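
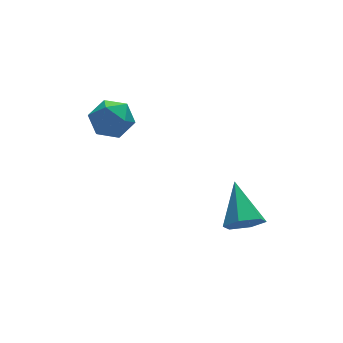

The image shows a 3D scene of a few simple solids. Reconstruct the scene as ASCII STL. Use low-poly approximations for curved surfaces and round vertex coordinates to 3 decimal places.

solid 
facet normal -0.184 -0.817 -0.547
outer loop
vertex -0.022 -3.301 -2.115
vertex -0.462 -3.634 -1.469
vertex -0.857 -3.156 -2.05
endloop
endfacet
facet normal 0.093 0.802 -0.589
outer loop
vertex -0.022 -3.301 -2.115
vertex -0.857 -3.156 -2.05
vertex -0.098 -2.026 -0.391
endloop
endfacet
facet normal -0.185 -0.817 -0.546
outer loop
vertex -0.857 -3.156 -2.05
vertex -0.462 -3.634 -1.469
vertex -1.297 -3.489 -1.403
endloop
endfacet
facet normal -0.718 0.683 -0.137
outer loop
vertex -0.857 -3.156 -2.05
vertex -1.297 -3.489 -1.403
vertex -0.098 -2.026 -0.391
endloop
endfacet
facet normal -0.185 -0.816 -0.547
outer loop
vertex -1.297 -3.489 -1.403
vertex -0.462 -3.634 -1.469
vertex -0.902 -3.968 -0.822
endloop
endfacet
facet normal -0.746 0.166 0.644
outer loop
vertex -1.297 -3.489 -1.403
vertex -0.902 -3.968 -0.822
vertex -0.098 -2.026 -0.391
endloop
endfacet
facet normal -0.185 -0.816 -0.547
outer loop
vertex -0.902 -3.968 -0.822
vertex -0.462 -3.634 -1.469
vertex -0.067 -4.113 -0.888
endloop
endfacet
facet normal 0.037 -0.231 0.972
outer loop
vertex -0.902 -3.968 -0.822
vertex -0.067 -4.113 -0.888
vertex -0.098 -2.026 -0.391
endloop
endfacet
facet normal -0.185 -0.816 -0.547
outer loop
vertex -0.067 -4.113 -0.888
vertex -0.462 -3.634 -1.469
vertex 0.373 -3.779 -1.535
endloop
endfacet
facet normal 0.848 -0.111 0.519
outer loop
vertex -0.067 -4.113 -0.888
vertex 0.373 -3.779 -1.535
vertex -0.098 -2.026 -0.391
endloop
endfacet
facet normal -0.185 -0.816 -0.547
outer loop
vertex 0.373 -3.779 -1.535
vertex -0.462 -3.634 -1.469
vertex -0.022 -3.301 -2.115
endloop
endfacet
facet normal 0.876 0.406 -0.262
outer loop
vertex 0.373 -3.779 -1.535
vertex -0.022 -3.301 -2.115
vertex -0.098 -2.026 -0.391
endloop
endfacet
facet normal -0.488 0.458 0.743
outer loop
vertex -3.6 2.117 2.516
vertex -4.433 1.738 2.203
vertex -3.897 1.259 2.85
endloop
endfacet
facet normal 0.181 0.302 0.936
outer loop
vertex -3.6 2.117 2.516
vertex -3.897 1.259 2.85
vertex -2.966 1.395 2.626
endloop
endfacet
facet normal 0.624 0.620 0.476
outer loop
vertex -3.6 2.117 2.516
vertex -2.966 1.395 2.626
vertex -2.926 1.958 1.84
endloop
endfacet
facet normal 0.228 0.974 -0.002
outer loop
vertex -3.6 2.117 2.516
vertex -2.926 1.958 1.84
vertex -3.833 2.17 1.579
endloop
endfacet
facet normal -0.459 0.873 0.163
outer loop
vertex -3.6 2.117 2.516
vertex -3.833 2.17 1.579
vertex -4.433 1.738 2.203
endloop
endfacet
facet normal 0.269 -0.404 0.874
outer loop
vertex -2.966 1.395 2.626
vertex -3.897 1.259 2.85
vertex -3.407 0.57 2.381
endloop
endfacet
facet normal -0.813 -0.150 0.562
outer loop
vertex -3.897 1.259 2.85
vertex -4.433 1.738 2.203
vertex -4.314 0.782 2.12
endloop
endfacet
facet normal -0.766 0.521 -0.376
outer loop
vertex -4.433 1.738 2.203
vertex -3.833 2.17 1.579
vertex -4.274 1.345 1.334
endloop
endfacet
facet normal 0.345 0.683 -0.644
outer loop
vertex -3.833 2.17 1.579
vertex -2.926 1.958 1.84
vertex -3.343 1.481 1.11
endloop
endfacet
facet normal 0.985 0.111 0.130
outer loop
vertex -2.926 1.958 1.84
vertex -2.966 1.395 2.626
vertex -2.807 1.002 1.757
endloop
endfacet
facet normal -0.228 -0.974 0.002
outer loop
vertex -3.64 0.623 1.444
vertex -3.407 0.57 2.381
vertex -4.314 0.782 2.12
endloop
endfacet
facet normal -0.624 -0.620 -0.476
outer loop
vertex -3.64 0.623 1.444
vertex -4.314 0.782 2.12
vertex -4.274 1.345 1.334
endloop
endfacet
facet normal -0.181 -0.302 -0.936
outer loop
vertex -3.64 0.623 1.444
vertex -4.274 1.345 1.334
vertex -3.343 1.481 1.11
endloop
endfacet
facet normal 0.488 -0.458 -0.743
outer loop
vertex -3.64 0.623 1.444
vertex -3.343 1.481 1.11
vertex -2.807 1.002 1.757
endloop
endfacet
facet normal 0.459 -0.873 -0.163
outer loop
vertex -3.64 0.623 1.444
vertex -2.807 1.002 1.757
vertex -3.407 0.57 2.381
endloop
endfacet
facet normal -0.345 -0.683 0.644
outer loop
vertex -4.314 0.782 2.12
vertex -3.407 0.57 2.381
vertex -3.897 1.259 2.85
endloop
endfacet
facet normal -0.985 -0.111 -0.130
outer loop
vertex -4.274 1.345 1.334
vertex -4.314 0.782 2.12
vertex -4.433 1.738 2.203
endloop
endfacet
facet normal -0.269 0.404 -0.874
outer loop
vertex -3.343 1.481 1.11
vertex -4.274 1.345 1.334
vertex -3.833 2.17 1.579
endloop
endfacet
facet normal 0.813 0.150 -0.562
outer loop
vertex -2.807 1.002 1.757
vertex -3.343 1.481 1.11
vertex -2.926 1.958 1.84
endloop
endfacet
facet normal 0.766 -0.521 0.376
outer loop
vertex -3.407 0.57 2.381
vertex -2.807 1.002 1.757
vertex -2.966 1.395 2.626
endloop
endfacet

endsolid


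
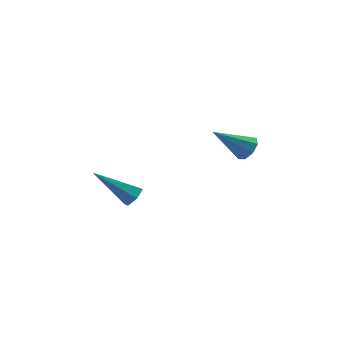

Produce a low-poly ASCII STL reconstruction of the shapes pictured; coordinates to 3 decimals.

solid 
facet normal 0.754 -0.148 -0.641
outer loop
vertex -2.189 -2.047 -0.647
vertex -2.447 -2.461 -0.855
vertex -2.521 -1.976 -1.054
endloop
endfacet
facet normal 0.018 0.987 0.158
outer loop
vertex -2.189 -2.047 -0.647
vertex -2.521 -1.976 -1.054
vertex -3.893 -2.179 0.375
endloop
endfacet
facet normal 0.754 -0.148 -0.641
outer loop
vertex -2.521 -1.976 -1.054
vertex -2.447 -2.461 -0.855
vertex -2.779 -2.39 -1.262
endloop
endfacet
facet normal -0.606 0.625 -0.493
outer loop
vertex -2.521 -1.976 -1.054
vertex -2.779 -2.39 -1.262
vertex -3.893 -2.179 0.375
endloop
endfacet
facet normal 0.754 -0.146 -0.640
outer loop
vertex -2.779 -2.39 -1.262
vertex -2.447 -2.461 -0.855
vertex -2.704 -2.875 -1.063
endloop
endfacet
facet normal -0.800 -0.330 -0.502
outer loop
vertex -2.779 -2.39 -1.262
vertex -2.704 -2.875 -1.063
vertex -3.893 -2.179 0.375
endloop
endfacet
facet normal 0.754 -0.146 -0.641
outer loop
vertex -2.704 -2.875 -1.063
vertex -2.447 -2.461 -0.855
vertex -2.372 -2.947 -0.656
endloop
endfacet
facet normal -0.370 -0.919 0.139
outer loop
vertex -2.704 -2.875 -1.063
vertex -2.372 -2.947 -0.656
vertex -3.893 -2.179 0.375
endloop
endfacet
facet normal 0.754 -0.146 -0.641
outer loop
vertex -2.372 -2.947 -0.656
vertex -2.447 -2.461 -0.855
vertex -2.115 -2.533 -0.448
endloop
endfacet
facet normal 0.255 -0.556 0.791
outer loop
vertex -2.372 -2.947 -0.656
vertex -2.115 -2.533 -0.448
vertex -3.893 -2.179 0.375
endloop
endfacet
facet normal 0.753 -0.148 -0.641
outer loop
vertex -2.115 -2.533 -0.448
vertex -2.447 -2.461 -0.855
vertex -2.189 -2.047 -0.647
endloop
endfacet
facet normal 0.449 0.396 0.801
outer loop
vertex -2.115 -2.533 -0.448
vertex -2.189 -2.047 -0.647
vertex -3.893 -2.179 0.375
endloop
endfacet
facet normal 0.792 0.036 -0.610
outer loop
vertex 2.292 -1.448 1.32
vertex 1.939 -1.58 0.854
vertex 2.12 -1.073 1.119
endloop
endfacet
facet normal 0.213 0.536 0.817
outer loop
vertex 2.292 -1.448 1.32
vertex 2.12 -1.073 1.119
vertex 0.601 -1.64 1.886
endloop
endfacet
facet normal 0.792 0.036 -0.609
outer loop
vertex 2.12 -1.073 1.119
vertex 1.939 -1.58 0.854
vertex 1.842 -0.995 0.762
endloop
endfacet
facet normal -0.175 0.925 0.338
outer loop
vertex 2.12 -1.073 1.119
vertex 1.842 -0.995 0.762
vertex 0.601 -1.64 1.886
endloop
endfacet
facet normal 0.790 0.035 -0.612
outer loop
vertex 1.842 -0.995 0.762
vertex 1.939 -1.58 0.854
vertex 1.62 -1.26 0.46
endloop
endfacet
facet normal -0.603 0.764 -0.227
outer loop
vertex 1.842 -0.995 0.762
vertex 1.62 -1.26 0.46
vertex 0.601 -1.64 1.886
endloop
endfacet
facet normal 0.791 0.036 -0.611
outer loop
vertex 1.62 -1.26 0.46
vertex 1.939 -1.58 0.854
vertex 1.585 -1.712 0.388
endloop
endfacet
facet normal -0.823 0.151 -0.548
outer loop
vertex 1.62 -1.26 0.46
vertex 1.585 -1.712 0.388
vertex 0.601 -1.64 1.886
endloop
endfacet
facet normal 0.791 0.035 -0.611
outer loop
vertex 1.585 -1.712 0.388
vertex 1.939 -1.58 0.854
vertex 1.757 -2.087 0.589
endloop
endfacet
facet normal -0.706 -0.558 -0.437
outer loop
vertex 1.585 -1.712 0.388
vertex 1.757 -2.087 0.589
vertex 0.601 -1.64 1.886
endloop
endfacet
facet normal 0.792 0.034 -0.609
outer loop
vertex 1.757 -2.087 0.589
vertex 1.939 -1.58 0.854
vertex 2.035 -2.165 0.946
endloop
endfacet
facet normal -0.319 -0.947 0.042
outer loop
vertex 1.757 -2.087 0.589
vertex 2.035 -2.165 0.946
vertex 0.601 -1.64 1.886
endloop
endfacet
facet normal 0.791 0.034 -0.611
outer loop
vertex 2.035 -2.165 0.946
vertex 1.939 -1.58 0.854
vertex 2.257 -1.901 1.248
endloop
endfacet
facet normal 0.110 -0.787 0.607
outer loop
vertex 2.035 -2.165 0.946
vertex 2.257 -1.901 1.248
vertex 0.601 -1.64 1.886
endloop
endfacet
facet normal 0.792 0.036 -0.610
outer loop
vertex 2.257 -1.901 1.248
vertex 1.939 -1.58 0.854
vertex 2.292 -1.448 1.32
endloop
endfacet
facet normal 0.330 -0.173 0.928
outer loop
vertex 2.257 -1.901 1.248
vertex 2.292 -1.448 1.32
vertex 0.601 -1.64 1.886
endloop
endfacet

endsolid


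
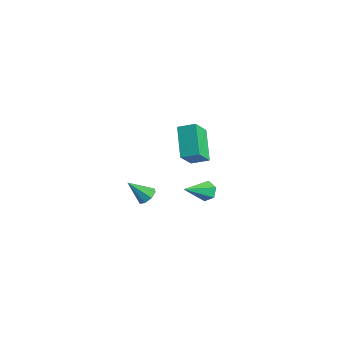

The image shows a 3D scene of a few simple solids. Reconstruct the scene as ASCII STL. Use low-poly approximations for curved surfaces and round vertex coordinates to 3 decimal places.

solid 
facet normal -0.177 0.845 -0.505
outer loop
vertex 2.819 1.744 -2.158
vertex 2.573 2.03 -1.593
vertex 3.235 2.081 -1.74
endloop
endfacet
facet normal 0.789 -0.432 -0.437
outer loop
vertex 2.819 1.744 -2.158
vertex 3.235 2.081 -1.74
vertex 2.927 0.35 -0.587
endloop
endfacet
facet normal -0.177 0.845 -0.505
outer loop
vertex 3.235 2.081 -1.74
vertex 2.573 2.03 -1.593
vertex 2.99 2.368 -1.174
endloop
endfacet
facet normal 0.929 0.077 0.363
outer loop
vertex 3.235 2.081 -1.74
vertex 2.99 2.368 -1.174
vertex 2.927 0.35 -0.587
endloop
endfacet
facet normal -0.177 0.845 -0.505
outer loop
vertex 2.99 2.368 -1.174
vertex 2.573 2.03 -1.593
vertex 2.328 2.317 -1.027
endloop
endfacet
facet normal 0.189 0.269 0.944
outer loop
vertex 2.99 2.368 -1.174
vertex 2.328 2.317 -1.027
vertex 2.927 0.35 -0.587
endloop
endfacet
facet normal -0.177 0.845 -0.505
outer loop
vertex 2.328 2.317 -1.027
vertex 2.573 2.03 -1.593
vertex 1.912 1.979 -1.446
endloop
endfacet
facet normal -0.689 -0.048 0.723
outer loop
vertex 2.328 2.317 -1.027
vertex 1.912 1.979 -1.446
vertex 2.927 0.35 -0.587
endloop
endfacet
facet normal -0.177 0.845 -0.505
outer loop
vertex 1.912 1.979 -1.446
vertex 2.573 2.03 -1.593
vertex 2.157 1.693 -2.011
endloop
endfacet
facet normal -0.827 -0.556 -0.077
outer loop
vertex 1.912 1.979 -1.446
vertex 2.157 1.693 -2.011
vertex 2.927 0.35 -0.587
endloop
endfacet
facet normal -0.177 0.845 -0.505
outer loop
vertex 2.157 1.693 -2.011
vertex 2.573 2.03 -1.593
vertex 2.819 1.744 -2.158
endloop
endfacet
facet normal -0.088 -0.748 -0.658
outer loop
vertex 2.157 1.693 -2.011
vertex 2.819 1.744 -2.158
vertex 2.927 0.35 -0.587
endloop
endfacet
facet normal -0.634 -0.692 -0.344
outer loop
vertex 3.939 -0.501 2.883
vertex 2.461 0.231 4.134
vertex 3.494 0.442 1.805
endloop
endfacet
facet normal 0.714 -0.353 -0.604
outer loop
vertex 4.159 1.169 2.166
vertex 3.939 -0.501 2.883
vertex 3.494 0.442 1.805
endloop
endfacet
facet normal -0.633 -0.693 -0.344
outer loop
vertex 3.494 0.442 1.805
vertex 2.461 0.231 4.134
vertex 2.015 1.173 3.056
endloop
endfacet
facet normal -0.297 0.629 -0.719
outer loop
vertex 2.015 1.173 3.056
vertex 4.159 1.169 2.166
vertex 3.494 0.442 1.805
endloop
endfacet
facet normal 0.297 -0.629 0.719
outer loop
vertex 3.939 -0.501 2.883
vertex 3.126 0.958 4.495
vertex 2.461 0.231 4.134
endloop
endfacet
facet normal 0.714 -0.354 -0.604
outer loop
vertex 4.605 0.227 3.244
vertex 3.939 -0.501 2.883
vertex 4.159 1.169 2.166
endloop
endfacet
facet normal 0.297 -0.628 0.719
outer loop
vertex 4.605 0.227 3.244
vertex 3.126 0.958 4.495
vertex 3.939 -0.501 2.883
endloop
endfacet
facet normal -0.714 0.353 0.604
outer loop
vertex 2.461 0.231 4.134
vertex 3.126 0.958 4.495
vertex 2.015 1.173 3.056
endloop
endfacet
facet normal -0.297 0.628 -0.719
outer loop
vertex 2.681 1.901 3.417
vertex 4.159 1.169 2.166
vertex 2.015 1.173 3.056
endloop
endfacet
facet normal -0.714 0.354 0.604
outer loop
vertex 2.015 1.173 3.056
vertex 3.126 0.958 4.495
vertex 2.681 1.901 3.417
endloop
endfacet
facet normal 0.634 0.693 0.343
outer loop
vertex 2.681 1.901 3.417
vertex 4.605 0.227 3.244
vertex 4.159 1.169 2.166
endloop
endfacet
facet normal 0.634 0.693 0.344
outer loop
vertex 3.126 0.958 4.495
vertex 4.605 0.227 3.244
vertex 2.681 1.901 3.417
endloop
endfacet
facet normal 0.379 0.580 -0.721
outer loop
vertex -1.192 1.088 -3.657
vertex -1.553 0.766 -4.106
vertex -1.647 1.298 -3.727
endloop
endfacet
facet normal 0.067 0.443 0.894
outer loop
vertex -1.192 1.088 -3.657
vertex -1.647 1.298 -3.727
vertex -2.147 -0.146 -2.974
endloop
endfacet
facet normal 0.378 0.581 -0.721
outer loop
vertex -1.647 1.298 -3.727
vertex -1.553 0.766 -4.106
vertex -2.046 1.195 -4.019
endloop
endfacet
facet normal -0.587 0.525 0.617
outer loop
vertex -1.647 1.298 -3.727
vertex -2.046 1.195 -4.019
vertex -2.147 -0.146 -2.974
endloop
endfacet
facet normal 0.378 0.580 -0.721
outer loop
vertex -2.046 1.195 -4.019
vertex -1.553 0.766 -4.106
vertex -2.157 0.841 -4.362
endloop
endfacet
facet normal -0.975 0.177 0.133
outer loop
vertex -2.046 1.195 -4.019
vertex -2.157 0.841 -4.362
vertex -2.147 -0.146 -2.974
endloop
endfacet
facet normal 0.378 0.581 -0.721
outer loop
vertex -2.157 0.841 -4.362
vertex -1.553 0.766 -4.106
vertex -1.913 0.443 -4.555
endloop
endfacet
facet normal -0.873 -0.400 -0.278
outer loop
vertex -2.157 0.841 -4.362
vertex -1.913 0.443 -4.555
vertex -2.147 -0.146 -2.974
endloop
endfacet
facet normal 0.379 0.580 -0.721
outer loop
vertex -1.913 0.443 -4.555
vertex -1.553 0.766 -4.106
vertex -1.459 0.233 -4.485
endloop
endfacet
facet normal -0.342 -0.863 -0.372
outer loop
vertex -1.913 0.443 -4.555
vertex -1.459 0.233 -4.485
vertex -2.147 -0.146 -2.974
endloop
endfacet
facet normal 0.378 0.580 -0.722
outer loop
vertex -1.459 0.233 -4.485
vertex -1.553 0.766 -4.106
vertex -1.06 0.336 -4.193
endloop
endfacet
facet normal 0.313 -0.945 -0.094
outer loop
vertex -1.459 0.233 -4.485
vertex -1.06 0.336 -4.193
vertex -2.147 -0.146 -2.974
endloop
endfacet
facet normal 0.379 0.580 -0.721
outer loop
vertex -1.06 0.336 -4.193
vertex -1.553 0.766 -4.106
vertex -0.949 0.69 -3.85
endloop
endfacet
facet normal 0.701 -0.597 0.389
outer loop
vertex -1.06 0.336 -4.193
vertex -0.949 0.69 -3.85
vertex -2.147 -0.146 -2.974
endloop
endfacet
facet normal 0.379 0.581 -0.721
outer loop
vertex -0.949 0.69 -3.85
vertex -1.553 0.766 -4.106
vertex -1.192 1.088 -3.657
endloop
endfacet
facet normal 0.600 -0.022 0.800
outer loop
vertex -0.949 0.69 -3.85
vertex -1.192 1.088 -3.657
vertex -2.147 -0.146 -2.974
endloop
endfacet

endsolid


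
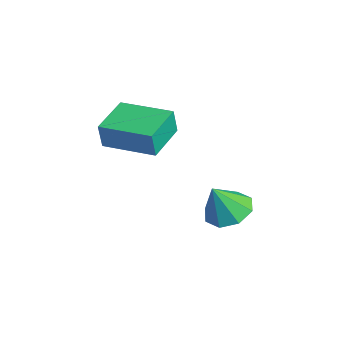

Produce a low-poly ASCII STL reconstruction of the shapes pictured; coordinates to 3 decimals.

solid 
facet normal -0.660 -0.749 -0.055
outer loop
vertex -1.957 -3.026 3.949
vertex -3.276 -1.885 4.246
vertex -2.057 -2.858 2.856
endloop
endfacet
facet normal 0.746 -0.645 -0.167
outer loop
vertex -0.644 -1.255 2.974
vertex -1.957 -3.026 3.949
vertex -2.057 -2.858 2.856
endloop
endfacet
facet normal -0.660 -0.749 -0.055
outer loop
vertex -2.057 -2.858 2.856
vertex -3.276 -1.885 4.246
vertex -3.377 -1.716 3.154
endloop
endfacet
facet normal -0.090 0.152 -0.984
outer loop
vertex -3.377 -1.716 3.154
vertex -0.644 -1.255 2.974
vertex -2.057 -2.858 2.856
endloop
endfacet
facet normal 0.090 -0.152 0.984
outer loop
vertex -1.957 -3.026 3.949
vertex -1.863 -0.282 4.364
vertex -3.276 -1.885 4.246
endloop
endfacet
facet normal 0.745 -0.645 -0.169
outer loop
vertex -0.543 -1.424 4.066
vertex -1.957 -3.026 3.949
vertex -0.644 -1.255 2.974
endloop
endfacet
facet normal 0.091 -0.152 0.984
outer loop
vertex -0.543 -1.424 4.066
vertex -1.863 -0.282 4.364
vertex -1.957 -3.026 3.949
endloop
endfacet
facet normal -0.746 0.645 0.169
outer loop
vertex -3.276 -1.885 4.246
vertex -1.863 -0.282 4.364
vertex -3.377 -1.716 3.154
endloop
endfacet
facet normal -0.090 0.152 -0.984
outer loop
vertex -1.963 -0.114 3.271
vertex -0.644 -1.255 2.974
vertex -3.377 -1.716 3.154
endloop
endfacet
facet normal -0.745 0.646 0.167
outer loop
vertex -3.377 -1.716 3.154
vertex -1.863 -0.282 4.364
vertex -1.963 -0.114 3.271
endloop
endfacet
facet normal 0.660 0.749 0.055
outer loop
vertex -1.963 -0.114 3.271
vertex -0.543 -1.424 4.066
vertex -0.644 -1.255 2.974
endloop
endfacet
facet normal 0.660 0.749 0.055
outer loop
vertex -1.863 -0.282 4.364
vertex -0.543 -1.424 4.066
vertex -1.963 -0.114 3.271
endloop
endfacet
facet normal -0.116 0.438 -0.892
outer loop
vertex -1.113 2.509 -1.012
vertex -1.783 1.8 -1.273
vertex -1.836 2.703 -0.823
endloop
endfacet
facet normal 0.344 0.525 0.778
outer loop
vertex -1.113 2.509 -1.012
vertex -1.836 2.703 -0.823
vertex -1.597 1.1 0.153
endloop
endfacet
facet normal -0.116 0.438 -0.892
outer loop
vertex -1.836 2.703 -0.823
vertex -1.783 1.8 -1.273
vertex -2.529 2.368 -0.897
endloop
endfacet
facet normal -0.311 0.460 0.832
outer loop
vertex -1.836 2.703 -0.823
vertex -2.529 2.368 -0.897
vertex -1.597 1.1 0.153
endloop
endfacet
facet normal -0.116 0.438 -0.892
outer loop
vertex -2.529 2.368 -0.897
vertex -1.783 1.8 -1.273
vertex -2.785 1.701 -1.191
endloop
endfacet
facet normal -0.750 -0.004 0.661
outer loop
vertex -2.529 2.368 -0.897
vertex -2.785 1.701 -1.191
vertex -1.597 1.1 0.153
endloop
endfacet
facet normal -0.116 0.439 -0.891
outer loop
vertex -2.785 1.701 -1.191
vertex -1.783 1.8 -1.273
vertex -2.454 1.092 -1.534
endloop
endfacet
facet normal -0.715 -0.595 0.366
outer loop
vertex -2.785 1.701 -1.191
vertex -2.454 1.092 -1.534
vertex -1.597 1.1 0.153
endloop
endfacet
facet normal -0.116 0.439 -0.891
outer loop
vertex -2.454 1.092 -1.534
vertex -1.783 1.8 -1.273
vertex -1.73 0.898 -1.724
endloop
endfacet
facet normal -0.227 -0.966 0.120
outer loop
vertex -2.454 1.092 -1.534
vertex -1.73 0.898 -1.724
vertex -1.597 1.1 0.153
endloop
endfacet
facet normal -0.116 0.439 -0.891
outer loop
vertex -1.73 0.898 -1.724
vertex -1.783 1.8 -1.273
vertex -1.037 1.233 -1.649
endloop
endfacet
facet normal 0.428 -0.901 0.067
outer loop
vertex -1.73 0.898 -1.724
vertex -1.037 1.233 -1.649
vertex -1.597 1.1 0.153
endloop
endfacet
facet normal -0.117 0.438 -0.892
outer loop
vertex -1.037 1.233 -1.649
vertex -1.783 1.8 -1.273
vertex -0.782 1.9 -1.355
endloop
endfacet
facet normal 0.868 -0.436 0.237
outer loop
vertex -1.037 1.233 -1.649
vertex -0.782 1.9 -1.355
vertex -1.597 1.1 0.153
endloop
endfacet
facet normal -0.117 0.438 -0.891
outer loop
vertex -0.782 1.9 -1.355
vertex -1.783 1.8 -1.273
vertex -1.113 2.509 -1.012
endloop
endfacet
facet normal 0.833 0.153 0.532
outer loop
vertex -0.782 1.9 -1.355
vertex -1.113 2.509 -1.012
vertex -1.597 1.1 0.153
endloop
endfacet

endsolid


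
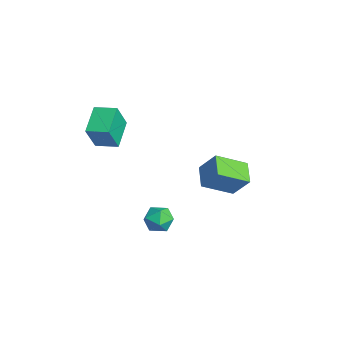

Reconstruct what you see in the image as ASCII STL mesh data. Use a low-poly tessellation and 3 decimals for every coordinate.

solid 
facet normal -0.684 0.730 -0.017
outer loop
vertex 2.384 -1.513 -0.768
vertex 1.719 -2.131 -0.539
vertex 2.187 -1.677 0.132
endloop
endfacet
facet normal -0.042 0.985 0.170
outer loop
vertex 2.384 -1.513 -0.768
vertex 2.187 -1.677 0.132
vertex 3.077 -1.591 -0.144
endloop
endfacet
facet normal 0.416 0.837 -0.357
outer loop
vertex 2.384 -1.513 -0.768
vertex 3.077 -1.591 -0.144
vertex 3.159 -1.991 -0.986
endloop
endfacet
facet normal 0.058 0.491 -0.869
outer loop
vertex 2.384 -1.513 -0.768
vertex 3.159 -1.991 -0.986
vertex 2.32 -2.324 -1.23
endloop
endfacet
facet normal -0.621 0.424 -0.659
outer loop
vertex 2.384 -1.513 -0.768
vertex 2.32 -2.324 -1.23
vertex 1.719 -2.131 -0.539
endloop
endfacet
facet normal 0.172 0.634 0.754
outer loop
vertex 3.077 -1.591 -0.144
vertex 2.187 -1.677 0.132
vertex 2.84 -2.256 0.47
endloop
endfacet
facet normal -0.864 0.223 0.452
outer loop
vertex 2.187 -1.677 0.132
vertex 1.719 -2.131 -0.539
vertex 2.001 -2.589 0.226
endloop
endfacet
facet normal -0.763 -0.271 -0.588
outer loop
vertex 1.719 -2.131 -0.539
vertex 2.32 -2.324 -1.23
vertex 2.083 -2.989 -0.616
endloop
endfacet
facet normal 0.335 -0.164 -0.928
outer loop
vertex 2.32 -2.324 -1.23
vertex 3.159 -1.991 -0.986
vertex 2.973 -2.903 -0.892
endloop
endfacet
facet normal 0.913 0.396 -0.099
outer loop
vertex 3.159 -1.991 -0.986
vertex 3.077 -1.591 -0.144
vertex 3.441 -2.449 -0.221
endloop
endfacet
facet normal -0.058 -0.491 0.869
outer loop
vertex 2.776 -3.067 0.008
vertex 2.84 -2.256 0.47
vertex 2.001 -2.589 0.226
endloop
endfacet
facet normal -0.416 -0.837 0.357
outer loop
vertex 2.776 -3.067 0.008
vertex 2.001 -2.589 0.226
vertex 2.083 -2.989 -0.616
endloop
endfacet
facet normal 0.042 -0.985 -0.170
outer loop
vertex 2.776 -3.067 0.008
vertex 2.083 -2.989 -0.616
vertex 2.973 -2.903 -0.892
endloop
endfacet
facet normal 0.684 -0.730 0.017
outer loop
vertex 2.776 -3.067 0.008
vertex 2.973 -2.903 -0.892
vertex 3.441 -2.449 -0.221
endloop
endfacet
facet normal 0.621 -0.424 0.659
outer loop
vertex 2.776 -3.067 0.008
vertex 3.441 -2.449 -0.221
vertex 2.84 -2.256 0.47
endloop
endfacet
facet normal -0.335 0.164 0.928
outer loop
vertex 2.001 -2.589 0.226
vertex 2.84 -2.256 0.47
vertex 2.187 -1.677 0.132
endloop
endfacet
facet normal -0.913 -0.396 0.099
outer loop
vertex 2.083 -2.989 -0.616
vertex 2.001 -2.589 0.226
vertex 1.719 -2.131 -0.539
endloop
endfacet
facet normal -0.172 -0.634 -0.754
outer loop
vertex 2.973 -2.903 -0.892
vertex 2.083 -2.989 -0.616
vertex 2.32 -2.324 -1.23
endloop
endfacet
facet normal 0.864 -0.223 -0.452
outer loop
vertex 3.441 -2.449 -0.221
vertex 2.973 -2.903 -0.892
vertex 3.159 -1.991 -0.986
endloop
endfacet
facet normal 0.763 0.271 0.588
outer loop
vertex 2.84 -2.256 0.47
vertex 3.441 -2.449 -0.221
vertex 3.077 -1.591 -0.144
endloop
endfacet
facet normal -0.781 0.430 0.454
outer loop
vertex -4.217 -4.209 4.588
vertex -3.475 -3.06 4.777
vertex -4.819 -3.546 2.924
endloop
endfacet
facet normal -0.538 -0.832 -0.137
outer loop
vertex -3.305 -4.38 2.043
vertex -4.217 -4.209 4.588
vertex -4.819 -3.546 2.924
endloop
endfacet
facet normal -0.781 0.430 0.454
outer loop
vertex -4.819 -3.546 2.924
vertex -3.475 -3.06 4.777
vertex -4.078 -2.398 3.112
endloop
endfacet
facet normal -0.319 0.350 -0.880
outer loop
vertex -4.078 -2.398 3.112
vertex -3.305 -4.38 2.043
vertex -4.819 -3.546 2.924
endloop
endfacet
facet normal 0.319 -0.351 0.880
outer loop
vertex -4.217 -4.209 4.588
vertex -1.961 -3.894 3.896
vertex -3.475 -3.06 4.777
endloop
endfacet
facet normal -0.537 -0.832 -0.137
outer loop
vertex -2.702 -5.042 3.708
vertex -4.217 -4.209 4.588
vertex -3.305 -4.38 2.043
endloop
endfacet
facet normal 0.319 -0.350 0.881
outer loop
vertex -2.702 -5.042 3.708
vertex -1.961 -3.894 3.896
vertex -4.217 -4.209 4.588
endloop
endfacet
facet normal 0.538 0.832 0.136
outer loop
vertex -3.475 -3.06 4.777
vertex -1.961 -3.894 3.896
vertex -4.078 -2.398 3.112
endloop
endfacet
facet normal -0.319 0.351 -0.881
outer loop
vertex -2.563 -3.231 2.232
vertex -3.305 -4.38 2.043
vertex -4.078 -2.398 3.112
endloop
endfacet
facet normal 0.537 0.832 0.137
outer loop
vertex -4.078 -2.398 3.112
vertex -1.961 -3.894 3.896
vertex -2.563 -3.231 2.232
endloop
endfacet
facet normal 0.781 -0.430 -0.454
outer loop
vertex -2.563 -3.231 2.232
vertex -2.702 -5.042 3.708
vertex -3.305 -4.38 2.043
endloop
endfacet
facet normal 0.781 -0.430 -0.454
outer loop
vertex -1.961 -3.894 3.896
vertex -2.702 -5.042 3.708
vertex -2.563 -3.231 2.232
endloop
endfacet
facet normal -0.427 -0.443 -0.788
outer loop
vertex -2.9 1.478 -0.526
vertex -2.977 3.378 -1.552
vertex -1.509 1.209 -1.128
endloop
endfacet
facet normal 0.035 -0.879 0.475
outer loop
vertex -0.783 1.962 0.212
vertex -2.9 1.478 -0.526
vertex -1.509 1.209 -1.128
endloop
endfacet
facet normal -0.427 -0.443 -0.788
outer loop
vertex -1.509 1.209 -1.128
vertex -2.977 3.378 -1.552
vertex -1.585 3.108 -2.154
endloop
endfacet
facet normal 0.904 -0.175 -0.391
outer loop
vertex -1.585 3.108 -2.154
vertex -0.783 1.962 0.212
vertex -1.509 1.209 -1.128
endloop
endfacet
facet normal -0.904 0.175 0.391
outer loop
vertex -2.9 1.478 -0.526
vertex -2.251 4.131 -0.212
vertex -2.977 3.378 -1.552
endloop
endfacet
facet normal 0.035 -0.879 0.476
outer loop
vertex -2.175 2.232 0.814
vertex -2.9 1.478 -0.526
vertex -0.783 1.962 0.212
endloop
endfacet
facet normal -0.904 0.175 0.391
outer loop
vertex -2.175 2.232 0.814
vertex -2.251 4.131 -0.212
vertex -2.9 1.478 -0.526
endloop
endfacet
facet normal -0.035 0.879 -0.475
outer loop
vertex -2.977 3.378 -1.552
vertex -2.251 4.131 -0.212
vertex -1.585 3.108 -2.154
endloop
endfacet
facet normal 0.904 -0.174 -0.391
outer loop
vertex -0.86 3.862 -0.814
vertex -0.783 1.962 0.212
vertex -1.585 3.108 -2.154
endloop
endfacet
facet normal -0.036 0.879 -0.475
outer loop
vertex -1.585 3.108 -2.154
vertex -2.251 4.131 -0.212
vertex -0.86 3.862 -0.814
endloop
endfacet
facet normal 0.427 0.443 0.788
outer loop
vertex -0.86 3.862 -0.814
vertex -2.175 2.232 0.814
vertex -0.783 1.962 0.212
endloop
endfacet
facet normal 0.427 0.443 0.788
outer loop
vertex -2.251 4.131 -0.212
vertex -2.175 2.232 0.814
vertex -0.86 3.862 -0.814
endloop
endfacet

endsolid


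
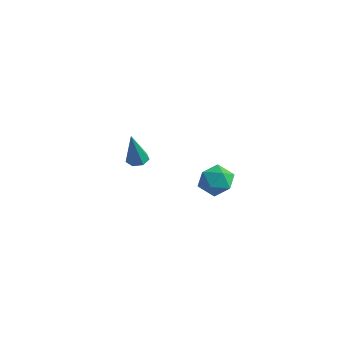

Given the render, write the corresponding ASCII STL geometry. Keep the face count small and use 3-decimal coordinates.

solid 
facet normal -0.711 0.629 0.315
outer loop
vertex 3.507 -1.638 0.116
vertex 2.949 -2.398 0.373
vertex 3.575 -2.012 1.017
endloop
endfacet
facet normal -0.066 0.920 0.387
outer loop
vertex 3.507 -1.638 0.116
vertex 3.575 -2.012 1.017
vertex 4.384 -1.751 0.534
endloop
endfacet
facet normal 0.243 0.935 -0.257
outer loop
vertex 3.507 -1.638 0.116
vertex 4.384 -1.751 0.534
vertex 4.258 -1.977 -0.409
endloop
endfacet
facet normal -0.213 0.653 -0.727
outer loop
vertex 3.507 -1.638 0.116
vertex 4.258 -1.977 -0.409
vertex 3.372 -2.377 -0.509
endloop
endfacet
facet normal -0.803 0.463 -0.374
outer loop
vertex 3.507 -1.638 0.116
vertex 3.372 -2.377 -0.509
vertex 2.949 -2.398 0.373
endloop
endfacet
facet normal 0.323 0.494 0.808
outer loop
vertex 4.384 -1.751 0.534
vertex 3.575 -2.012 1.017
vertex 4.368 -2.583 1.049
endloop
endfacet
facet normal -0.723 0.021 0.690
outer loop
vertex 3.575 -2.012 1.017
vertex 2.949 -2.398 0.373
vertex 3.482 -2.983 0.949
endloop
endfacet
facet normal -0.872 -0.246 -0.424
outer loop
vertex 2.949 -2.398 0.373
vertex 3.372 -2.377 -0.509
vertex 3.356 -3.209 0.006
endloop
endfacet
facet normal 0.084 0.062 -0.995
outer loop
vertex 3.372 -2.377 -0.509
vertex 4.258 -1.977 -0.409
vertex 4.165 -2.948 -0.477
endloop
endfacet
facet normal 0.822 0.519 -0.234
outer loop
vertex 4.258 -1.977 -0.409
vertex 4.384 -1.751 0.534
vertex 4.791 -2.562 0.167
endloop
endfacet
facet normal 0.213 -0.653 0.727
outer loop
vertex 4.233 -3.322 0.424
vertex 4.368 -2.583 1.049
vertex 3.482 -2.983 0.949
endloop
endfacet
facet normal -0.243 -0.935 0.257
outer loop
vertex 4.233 -3.322 0.424
vertex 3.482 -2.983 0.949
vertex 3.356 -3.209 0.006
endloop
endfacet
facet normal 0.066 -0.920 -0.387
outer loop
vertex 4.233 -3.322 0.424
vertex 3.356 -3.209 0.006
vertex 4.165 -2.948 -0.477
endloop
endfacet
facet normal 0.711 -0.629 -0.315
outer loop
vertex 4.233 -3.322 0.424
vertex 4.165 -2.948 -0.477
vertex 4.791 -2.562 0.167
endloop
endfacet
facet normal 0.803 -0.463 0.374
outer loop
vertex 4.233 -3.322 0.424
vertex 4.791 -2.562 0.167
vertex 4.368 -2.583 1.049
endloop
endfacet
facet normal -0.084 -0.062 0.995
outer loop
vertex 3.482 -2.983 0.949
vertex 4.368 -2.583 1.049
vertex 3.575 -2.012 1.017
endloop
endfacet
facet normal -0.822 -0.519 0.234
outer loop
vertex 3.356 -3.209 0.006
vertex 3.482 -2.983 0.949
vertex 2.949 -2.398 0.373
endloop
endfacet
facet normal -0.323 -0.494 -0.808
outer loop
vertex 4.165 -2.948 -0.477
vertex 3.356 -3.209 0.006
vertex 3.372 -2.377 -0.509
endloop
endfacet
facet normal 0.723 -0.021 -0.690
outer loop
vertex 4.791 -2.562 0.167
vertex 4.165 -2.948 -0.477
vertex 4.258 -1.977 -0.409
endloop
endfacet
facet normal 0.872 0.246 0.424
outer loop
vertex 4.368 -2.583 1.049
vertex 4.791 -2.562 0.167
vertex 4.384 -1.751 0.534
endloop
endfacet
facet normal -0.044 0.266 -0.963
outer loop
vertex -2.208 -0.399 -1.982
vertex -2.746 -0.701 -2.041
vertex -2.651 -0.109 -1.882
endloop
endfacet
facet normal 0.560 0.705 0.436
outer loop
vertex -2.208 -0.399 -1.982
vertex -2.651 -0.109 -1.882
vertex -2.654 -1.259 -0.019
endloop
endfacet
facet normal -0.044 0.266 -0.963
outer loop
vertex -2.651 -0.109 -1.882
vertex -2.746 -0.701 -2.041
vertex -3.165 -0.266 -1.902
endloop
endfacet
facet normal -0.270 0.820 0.505
outer loop
vertex -2.651 -0.109 -1.882
vertex -3.165 -0.266 -1.902
vertex -2.654 -1.259 -0.019
endloop
endfacet
facet normal -0.044 0.265 -0.963
outer loop
vertex -3.165 -0.266 -1.902
vertex -2.746 -0.701 -2.041
vertex -3.364 -0.75 -2.026
endloop
endfacet
facet normal -0.885 0.266 0.381
outer loop
vertex -3.165 -0.266 -1.902
vertex -3.364 -0.75 -2.026
vertex -2.654 -1.259 -0.019
endloop
endfacet
facet normal -0.044 0.266 -0.963
outer loop
vertex -3.364 -0.75 -2.026
vertex -2.746 -0.701 -2.041
vertex -3.098 -1.197 -2.162
endloop
endfacet
facet normal -0.827 -0.540 0.156
outer loop
vertex -3.364 -0.75 -2.026
vertex -3.098 -1.197 -2.162
vertex -2.654 -1.259 -0.019
endloop
endfacet
facet normal -0.044 0.266 -0.963
outer loop
vertex -3.098 -1.197 -2.162
vertex -2.746 -0.701 -2.041
vertex -2.567 -1.271 -2.207
endloop
endfacet
facet normal -0.138 -0.990 -0.000
outer loop
vertex -3.098 -1.197 -2.162
vertex -2.567 -1.271 -2.207
vertex -2.654 -1.259 -0.019
endloop
endfacet
facet normal -0.044 0.266 -0.963
outer loop
vertex -2.567 -1.271 -2.207
vertex -2.746 -0.701 -2.041
vertex -2.171 -0.916 -2.127
endloop
endfacet
facet normal 0.664 -0.747 0.030
outer loop
vertex -2.567 -1.271 -2.207
vertex -2.171 -0.916 -2.127
vertex -2.654 -1.259 -0.019
endloop
endfacet
facet normal -0.044 0.267 -0.963
outer loop
vertex -2.171 -0.916 -2.127
vertex -2.746 -0.701 -2.041
vertex -2.208 -0.399 -1.982
endloop
endfacet
facet normal 0.974 0.007 0.224
outer loop
vertex -2.171 -0.916 -2.127
vertex -2.208 -0.399 -1.982
vertex -2.654 -1.259 -0.019
endloop
endfacet

endsolid


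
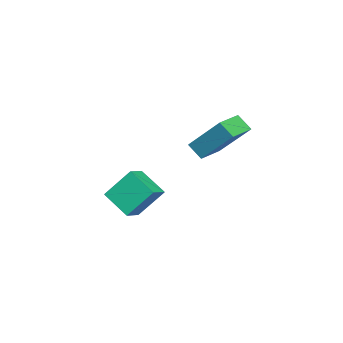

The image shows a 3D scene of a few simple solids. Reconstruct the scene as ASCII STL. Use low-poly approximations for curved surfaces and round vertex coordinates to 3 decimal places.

solid 
facet normal -0.960 0.029 -0.277
outer loop
vertex 0.593 -4.435 -3.651
vertex 0.241 -3.427 -2.328
vertex 0.873 -3.228 -4.496
endloop
endfacet
facet normal 0.207 -0.593 -0.778
outer loop
vertex 1.719 -3.253 -4.252
vertex 0.593 -4.435 -3.651
vertex 0.873 -3.228 -4.496
endloop
endfacet
facet normal -0.960 0.029 -0.277
outer loop
vertex 0.873 -3.228 -4.496
vertex 0.241 -3.427 -2.328
vertex 0.522 -2.22 -3.173
endloop
endfacet
facet normal 0.186 0.805 -0.564
outer loop
vertex 0.522 -2.22 -3.173
vertex 1.719 -3.253 -4.252
vertex 0.873 -3.228 -4.496
endloop
endfacet
facet normal -0.186 -0.805 0.564
outer loop
vertex 0.593 -4.435 -3.651
vertex 1.087 -3.452 -2.084
vertex 0.241 -3.427 -2.328
endloop
endfacet
facet normal 0.207 -0.593 -0.778
outer loop
vertex 1.438 -4.46 -3.407
vertex 0.593 -4.435 -3.651
vertex 1.719 -3.253 -4.252
endloop
endfacet
facet normal -0.187 -0.805 0.564
outer loop
vertex 1.438 -4.46 -3.407
vertex 1.087 -3.452 -2.084
vertex 0.593 -4.435 -3.651
endloop
endfacet
facet normal -0.207 0.593 0.778
outer loop
vertex 0.241 -3.427 -2.328
vertex 1.087 -3.452 -2.084
vertex 0.522 -2.22 -3.173
endloop
endfacet
facet normal 0.187 0.805 -0.564
outer loop
vertex 1.367 -2.245 -2.929
vertex 1.719 -3.253 -4.252
vertex 0.522 -2.22 -3.173
endloop
endfacet
facet normal -0.207 0.593 0.778
outer loop
vertex 0.522 -2.22 -3.173
vertex 1.087 -3.452 -2.084
vertex 1.367 -2.245 -2.929
endloop
endfacet
facet normal 0.960 -0.029 0.278
outer loop
vertex 1.367 -2.245 -2.929
vertex 1.438 -4.46 -3.407
vertex 1.719 -3.253 -4.252
endloop
endfacet
facet normal 0.960 -0.029 0.277
outer loop
vertex 1.087 -3.452 -2.084
vertex 1.438 -4.46 -3.407
vertex 1.367 -2.245 -2.929
endloop
endfacet
facet normal -0.983 0.160 0.087
outer loop
vertex 1.007 -0.112 0.29
vertex 1.391 1.43 1.784
vertex 1.048 0.474 -0.324
endloop
endfacet
facet normal -0.177 -0.706 -0.686
outer loop
vertex 2.169 0.29 -0.424
vertex 1.007 -0.112 0.29
vertex 1.048 0.474 -0.324
endloop
endfacet
facet normal -0.983 0.161 0.087
outer loop
vertex 1.048 0.474 -0.324
vertex 1.391 1.43 1.784
vertex 1.432 2.015 1.169
endloop
endfacet
facet normal 0.049 0.689 -0.723
outer loop
vertex 1.432 2.015 1.169
vertex 2.169 0.29 -0.424
vertex 1.048 0.474 -0.324
endloop
endfacet
facet normal -0.049 -0.689 0.723
outer loop
vertex 1.007 -0.112 0.29
vertex 2.512 1.246 1.684
vertex 1.391 1.43 1.784
endloop
endfacet
facet normal -0.176 -0.707 -0.685
outer loop
vertex 2.128 -0.295 0.191
vertex 1.007 -0.112 0.29
vertex 2.169 0.29 -0.424
endloop
endfacet
facet normal -0.049 -0.689 0.723
outer loop
vertex 2.128 -0.295 0.191
vertex 2.512 1.246 1.684
vertex 1.007 -0.112 0.29
endloop
endfacet
facet normal 0.177 0.707 0.684
outer loop
vertex 1.391 1.43 1.784
vertex 2.512 1.246 1.684
vertex 1.432 2.015 1.169
endloop
endfacet
facet normal 0.049 0.689 -0.723
outer loop
vertex 2.553 1.832 1.07
vertex 2.169 0.29 -0.424
vertex 1.432 2.015 1.169
endloop
endfacet
facet normal 0.176 0.706 0.686
outer loop
vertex 1.432 2.015 1.169
vertex 2.512 1.246 1.684
vertex 2.553 1.832 1.07
endloop
endfacet
facet normal 0.983 -0.160 -0.087
outer loop
vertex 2.553 1.832 1.07
vertex 2.128 -0.295 0.191
vertex 2.169 0.29 -0.424
endloop
endfacet
facet normal 0.983 -0.160 -0.087
outer loop
vertex 2.512 1.246 1.684
vertex 2.128 -0.295 0.191
vertex 2.553 1.832 1.07
endloop
endfacet

endsolid


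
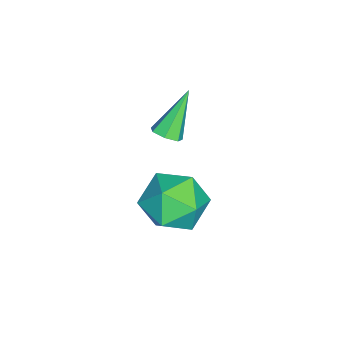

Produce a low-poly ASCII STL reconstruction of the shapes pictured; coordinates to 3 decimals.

solid 
facet normal 0.264 0.956 -0.129
outer loop
vertex -1.521 1.506 -1.644
vertex -2.522 1.869 -1.007
vertex -1.454 1.654 -0.414
endloop
endfacet
facet normal 0.839 0.533 -0.110
outer loop
vertex -1.521 1.506 -1.644
vertex -1.454 1.654 -0.414
vertex -0.905 0.68 -0.952
endloop
endfacet
facet normal 0.774 0.049 -0.631
outer loop
vertex -1.521 1.506 -1.644
vertex -0.905 0.68 -0.952
vertex -1.635 0.293 -1.878
endloop
endfacet
facet normal 0.160 0.172 -0.972
outer loop
vertex -1.521 1.506 -1.644
vertex -1.635 0.293 -1.878
vertex -2.634 1.028 -1.912
endloop
endfacet
facet normal -0.155 0.733 -0.662
outer loop
vertex -1.521 1.506 -1.644
vertex -2.634 1.028 -1.912
vertex -2.522 1.869 -1.007
endloop
endfacet
facet normal 0.837 0.187 0.514
outer loop
vertex -0.905 0.68 -0.952
vertex -1.454 1.654 -0.414
vertex -1.526 0.532 0.112
endloop
endfacet
facet normal -0.093 0.871 0.483
outer loop
vertex -1.454 1.654 -0.414
vertex -2.522 1.869 -1.007
vertex -2.525 1.267 0.078
endloop
endfacet
facet normal -0.772 0.511 -0.379
outer loop
vertex -2.522 1.869 -1.007
vertex -2.634 1.028 -1.912
vertex -3.255 0.88 -0.848
endloop
endfacet
facet normal -0.261 -0.396 -0.880
outer loop
vertex -2.634 1.028 -1.912
vertex -1.635 0.293 -1.878
vertex -2.706 -0.094 -1.386
endloop
endfacet
facet normal 0.733 -0.596 -0.329
outer loop
vertex -1.635 0.293 -1.878
vertex -0.905 0.68 -0.952
vertex -1.638 -0.309 -0.793
endloop
endfacet
facet normal -0.160 -0.172 0.972
outer loop
vertex -2.639 0.054 -0.156
vertex -1.526 0.532 0.112
vertex -2.525 1.267 0.078
endloop
endfacet
facet normal -0.774 -0.049 0.631
outer loop
vertex -2.639 0.054 -0.156
vertex -2.525 1.267 0.078
vertex -3.255 0.88 -0.848
endloop
endfacet
facet normal -0.839 -0.533 0.110
outer loop
vertex -2.639 0.054 -0.156
vertex -3.255 0.88 -0.848
vertex -2.706 -0.094 -1.386
endloop
endfacet
facet normal -0.264 -0.956 0.129
outer loop
vertex -2.639 0.054 -0.156
vertex -2.706 -0.094 -1.386
vertex -1.638 -0.309 -0.793
endloop
endfacet
facet normal 0.155 -0.733 0.662
outer loop
vertex -2.639 0.054 -0.156
vertex -1.638 -0.309 -0.793
vertex -1.526 0.532 0.112
endloop
endfacet
facet normal 0.261 0.396 0.880
outer loop
vertex -2.525 1.267 0.078
vertex -1.526 0.532 0.112
vertex -1.454 1.654 -0.414
endloop
endfacet
facet normal -0.733 0.596 0.329
outer loop
vertex -3.255 0.88 -0.848
vertex -2.525 1.267 0.078
vertex -2.522 1.869 -1.007
endloop
endfacet
facet normal -0.837 -0.187 -0.514
outer loop
vertex -2.706 -0.094 -1.386
vertex -3.255 0.88 -0.848
vertex -2.634 1.028 -1.912
endloop
endfacet
facet normal 0.093 -0.871 -0.483
outer loop
vertex -1.638 -0.309 -0.793
vertex -2.706 -0.094 -1.386
vertex -1.635 0.293 -1.878
endloop
endfacet
facet normal 0.772 -0.511 0.379
outer loop
vertex -1.526 0.532 0.112
vertex -1.638 -0.309 -0.793
vertex -0.905 0.68 -0.952
endloop
endfacet
facet normal 0.564 -0.259 -0.784
outer loop
vertex -2.442 0.816 1.983
vertex -2.749 0.365 1.911
vertex -2.819 0.866 1.695
endloop
endfacet
facet normal 0.081 0.994 0.066
outer loop
vertex -2.442 0.816 1.983
vertex -2.819 0.866 1.695
vertex -3.771 0.835 3.329
endloop
endfacet
facet normal 0.565 -0.259 -0.783
outer loop
vertex -2.819 0.866 1.695
vertex -2.749 0.365 1.911
vertex -3.143 0.54 1.569
endloop
endfacet
facet normal -0.600 0.726 -0.336
outer loop
vertex -2.819 0.866 1.695
vertex -3.143 0.54 1.569
vertex -3.771 0.835 3.329
endloop
endfacet
facet normal 0.564 -0.260 -0.783
outer loop
vertex -3.143 0.54 1.569
vertex -2.749 0.365 1.911
vertex -3.171 0.082 1.701
endloop
endfacet
facet normal -0.943 -0.038 -0.330
outer loop
vertex -3.143 0.54 1.569
vertex -3.171 0.082 1.701
vertex -3.771 0.835 3.329
endloop
endfacet
facet normal 0.564 -0.258 -0.785
outer loop
vertex -3.171 0.082 1.701
vertex -2.749 0.365 1.911
vertex -2.881 -0.163 1.99
endloop
endfacet
facet normal -0.688 -0.721 0.080
outer loop
vertex -3.171 0.082 1.701
vertex -2.881 -0.163 1.99
vertex -3.771 0.835 3.329
endloop
endfacet
facet normal 0.565 -0.259 -0.783
outer loop
vertex -2.881 -0.163 1.99
vertex -2.749 0.365 1.911
vertex -2.492 -0.009 2.22
endloop
endfacet
facet normal -0.026 -0.810 0.586
outer loop
vertex -2.881 -0.163 1.99
vertex -2.492 -0.009 2.22
vertex -3.771 0.835 3.329
endloop
endfacet
facet normal 0.564 -0.260 -0.784
outer loop
vertex -2.492 -0.009 2.22
vertex -2.749 0.365 1.911
vertex -2.296 0.426 2.217
endloop
endfacet
facet normal 0.542 -0.238 0.806
outer loop
vertex -2.492 -0.009 2.22
vertex -2.296 0.426 2.217
vertex -3.771 0.835 3.329
endloop
endfacet
facet normal 0.564 -0.259 -0.784
outer loop
vertex -2.296 0.426 2.217
vertex -2.749 0.365 1.911
vertex -2.442 0.816 1.983
endloop
endfacet
facet normal 0.591 0.566 0.575
outer loop
vertex -2.296 0.426 2.217
vertex -2.442 0.816 1.983
vertex -3.771 0.835 3.329
endloop
endfacet

endsolid


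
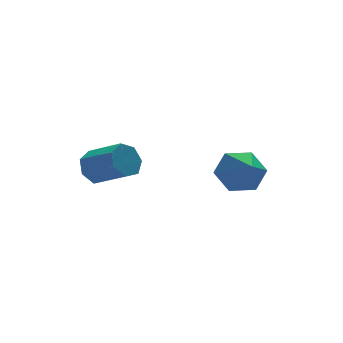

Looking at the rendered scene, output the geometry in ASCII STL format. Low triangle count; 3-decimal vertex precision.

solid 
facet normal 0.148 0.849 -0.508
outer loop
vertex 1.556 -3.533 2.279
vertex 1.176 -2.988 3.079
vertex 2.194 -3.196 3.028
endloop
endfacet
facet normal 0.616 -0.767 -0.180
outer loop
vertex 1.556 -3.533 2.279
vertex 2.194 -3.196 3.028
vertex 0.924 -4.432 3.941
endloop
endfacet
facet normal 0.148 0.849 -0.507
outer loop
vertex 2.194 -3.196 3.028
vertex 1.176 -2.988 3.079
vertex 1.813 -2.652 3.828
endloop
endfacet
facet normal 0.742 -0.334 0.581
outer loop
vertex 2.194 -3.196 3.028
vertex 1.813 -2.652 3.828
vertex 0.924 -4.432 3.941
endloop
endfacet
facet normal 0.148 0.849 -0.507
outer loop
vertex 1.813 -2.652 3.828
vertex 1.176 -2.988 3.079
vertex 0.795 -2.444 3.879
endloop
endfacet
facet normal 0.057 0.035 0.998
outer loop
vertex 1.813 -2.652 3.828
vertex 0.795 -2.444 3.879
vertex 0.924 -4.432 3.941
endloop
endfacet
facet normal 0.148 0.849 -0.507
outer loop
vertex 0.795 -2.444 3.879
vertex 1.176 -2.988 3.079
vertex 0.158 -2.781 3.129
endloop
endfacet
facet normal -0.755 -0.029 0.655
outer loop
vertex 0.795 -2.444 3.879
vertex 0.158 -2.781 3.129
vertex 0.924 -4.432 3.941
endloop
endfacet
facet normal 0.148 0.849 -0.507
outer loop
vertex 0.158 -2.781 3.129
vertex 1.176 -2.988 3.079
vertex 0.538 -3.325 2.329
endloop
endfacet
facet normal -0.881 -0.461 -0.105
outer loop
vertex 0.158 -2.781 3.129
vertex 0.538 -3.325 2.329
vertex 0.924 -4.432 3.941
endloop
endfacet
facet normal 0.148 0.849 -0.508
outer loop
vertex 0.538 -3.325 2.329
vertex 1.176 -2.988 3.079
vertex 1.556 -3.533 2.279
endloop
endfacet
facet normal -0.195 -0.830 -0.523
outer loop
vertex 0.538 -3.325 2.329
vertex 1.556 -3.533 2.279
vertex 0.924 -4.432 3.941
endloop
endfacet
facet normal -0.450 0.772 -0.449
outer loop
vertex -2.983 0.029 2.162
vertex -3.368 0.218 2.873
vertex -2.633 0.485 2.595
endloop
endfacet
facet normal 0.749 0.052 -0.660
outer loop
vertex -2.983 0.029 2.162
vertex -2.633 0.485 2.595
vertex -2.228 -1.268 2.917
endloop
endfacet
facet normal 0.749 0.052 -0.661
outer loop
vertex -2.228 -1.268 2.917
vertex -2.633 0.485 2.595
vertex -1.877 -0.812 3.35
endloop
endfacet
facet normal 0.449 -0.772 0.449
outer loop
vertex -2.228 -1.268 2.917
vertex -1.877 -0.812 3.35
vertex -2.612 -1.078 3.627
endloop
endfacet
facet normal -0.450 0.771 -0.450
outer loop
vertex -2.633 0.485 2.595
vertex -3.368 0.218 2.873
vertex -2.836 0.741 3.237
endloop
endfacet
facet normal 0.848 0.528 0.058
outer loop
vertex -2.633 0.485 2.595
vertex -2.836 0.741 3.237
vertex -1.877 -0.812 3.35
endloop
endfacet
facet normal 0.848 0.528 0.058
outer loop
vertex -1.877 -0.812 3.35
vertex -2.836 0.741 3.237
vertex -2.08 -0.556 3.992
endloop
endfacet
facet normal 0.449 -0.772 0.450
outer loop
vertex -1.877 -0.812 3.35
vertex -2.08 -0.556 3.992
vertex -2.612 -1.078 3.627
endloop
endfacet
facet normal -0.451 0.771 -0.449
outer loop
vertex -2.836 0.741 3.237
vertex -3.368 0.218 2.873
vertex -3.439 0.603 3.605
endloop
endfacet
facet normal 0.308 0.606 0.733
outer loop
vertex -2.836 0.741 3.237
vertex -3.439 0.603 3.605
vertex -2.08 -0.556 3.992
endloop
endfacet
facet normal 0.308 0.606 0.734
outer loop
vertex -2.08 -0.556 3.992
vertex -3.439 0.603 3.605
vertex -2.684 -0.694 4.359
endloop
endfacet
facet normal 0.449 -0.772 0.449
outer loop
vertex -2.08 -0.556 3.992
vertex -2.684 -0.694 4.359
vertex -2.612 -1.078 3.627
endloop
endfacet
facet normal -0.450 0.772 -0.449
outer loop
vertex -3.439 0.603 3.605
vertex -3.368 0.218 2.873
vertex -3.989 0.175 3.421
endloop
endfacet
facet normal -0.464 0.228 0.856
outer loop
vertex -3.439 0.603 3.605
vertex -3.989 0.175 3.421
vertex -2.684 -0.694 4.359
endloop
endfacet
facet normal -0.463 0.229 0.856
outer loop
vertex -2.684 -0.694 4.359
vertex -3.989 0.175 3.421
vertex -3.234 -1.121 4.176
endloop
endfacet
facet normal 0.450 -0.772 0.449
outer loop
vertex -2.684 -0.694 4.359
vertex -3.234 -1.121 4.176
vertex -2.612 -1.078 3.627
endloop
endfacet
facet normal -0.450 0.772 -0.449
outer loop
vertex -3.989 0.175 3.421
vertex -3.368 0.218 2.873
vertex -4.071 -0.22 2.825
endloop
endfacet
facet normal -0.886 -0.321 0.335
outer loop
vertex -3.989 0.175 3.421
vertex -4.071 -0.22 2.825
vertex -3.234 -1.121 4.176
endloop
endfacet
facet normal -0.886 -0.322 0.334
outer loop
vertex -3.234 -1.121 4.176
vertex -4.071 -0.22 2.825
vertex -3.316 -1.516 3.579
endloop
endfacet
facet normal 0.450 -0.772 0.449
outer loop
vertex -3.234 -1.121 4.176
vertex -3.316 -1.516 3.579
vertex -2.612 -1.078 3.627
endloop
endfacet
facet normal -0.450 0.772 -0.448
outer loop
vertex -4.071 -0.22 2.825
vertex -3.368 0.218 2.873
vertex -3.624 -0.285 2.264
endloop
endfacet
facet normal -0.642 -0.629 -0.439
outer loop
vertex -4.071 -0.22 2.825
vertex -3.624 -0.285 2.264
vertex -3.316 -1.516 3.579
endloop
endfacet
facet normal -0.641 -0.629 -0.439
outer loop
vertex -3.316 -1.516 3.579
vertex -3.624 -0.285 2.264
vertex -2.868 -1.582 3.019
endloop
endfacet
facet normal 0.449 -0.772 0.450
outer loop
vertex -3.316 -1.516 3.579
vertex -2.868 -1.582 3.019
vertex -2.612 -1.078 3.627
endloop
endfacet
facet normal -0.450 0.772 -0.449
outer loop
vertex -3.624 -0.285 2.264
vertex -3.368 0.218 2.873
vertex -2.983 0.029 2.162
endloop
endfacet
facet normal 0.086 -0.463 -0.882
outer loop
vertex -3.624 -0.285 2.264
vertex -2.983 0.029 2.162
vertex -2.868 -1.582 3.019
endloop
endfacet
facet normal 0.087 -0.463 -0.882
outer loop
vertex -2.868 -1.582 3.019
vertex -2.983 0.029 2.162
vertex -2.228 -1.268 2.917
endloop
endfacet
facet normal 0.450 -0.771 0.450
outer loop
vertex -2.868 -1.582 3.019
vertex -2.228 -1.268 2.917
vertex -2.612 -1.078 3.627
endloop
endfacet

endsolid


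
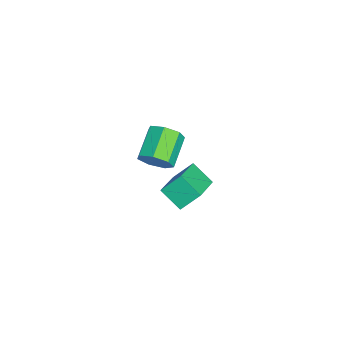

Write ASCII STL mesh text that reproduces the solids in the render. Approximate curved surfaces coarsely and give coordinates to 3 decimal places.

solid 
facet normal -0.881 0.244 -0.405
outer loop
vertex -1.4 2.313 -3.808
vertex -1.543 3.02 -3.072
vertex -0.925 3.033 -4.407
endloop
endfacet
facet normal 0.138 -0.686 -0.715
outer loop
vertex 0.423 2.66 -3.788
vertex -1.4 2.313 -3.808
vertex -0.925 3.033 -4.407
endloop
endfacet
facet normal -0.881 0.244 -0.405
outer loop
vertex -0.925 3.033 -4.407
vertex -1.543 3.02 -3.072
vertex -1.068 3.74 -3.671
endloop
endfacet
facet normal 0.452 0.686 -0.571
outer loop
vertex -1.068 3.74 -3.671
vertex 0.423 2.66 -3.788
vertex -0.925 3.033 -4.407
endloop
endfacet
facet normal -0.452 -0.686 0.571
outer loop
vertex -1.4 2.313 -3.808
vertex -0.195 2.647 -2.453
vertex -1.543 3.02 -3.072
endloop
endfacet
facet normal 0.138 -0.686 -0.715
outer loop
vertex -0.052 1.94 -3.189
vertex -1.4 2.313 -3.808
vertex 0.423 2.66 -3.788
endloop
endfacet
facet normal -0.452 -0.686 0.571
outer loop
vertex -0.052 1.94 -3.189
vertex -0.195 2.647 -2.453
vertex -1.4 2.313 -3.808
endloop
endfacet
facet normal -0.138 0.686 0.715
outer loop
vertex -1.543 3.02 -3.072
vertex -0.195 2.647 -2.453
vertex -1.068 3.74 -3.671
endloop
endfacet
facet normal 0.452 0.686 -0.571
outer loop
vertex 0.28 3.367 -3.052
vertex 0.423 2.66 -3.788
vertex -1.068 3.74 -3.671
endloop
endfacet
facet normal -0.138 0.686 0.715
outer loop
vertex -1.068 3.74 -3.671
vertex -0.195 2.647 -2.453
vertex 0.28 3.367 -3.052
endloop
endfacet
facet normal 0.881 -0.244 0.405
outer loop
vertex 0.28 3.367 -3.052
vertex -0.052 1.94 -3.189
vertex 0.423 2.66 -3.788
endloop
endfacet
facet normal 0.881 -0.244 0.405
outer loop
vertex -0.195 2.647 -2.453
vertex -0.052 1.94 -3.189
vertex 0.28 3.367 -3.052
endloop
endfacet
facet normal 0.854 -0.246 -0.459
outer loop
vertex 1.929 2.344 0.547
vertex 1.612 1.874 0.209
vertex 1.706 2.506 0.045
endloop
endfacet
facet normal 0.345 0.927 0.146
outer loop
vertex 1.929 2.344 0.547
vertex 1.706 2.506 0.045
vertex 0.844 2.656 1.129
endloop
endfacet
facet normal 0.345 0.927 0.146
outer loop
vertex 0.844 2.656 1.129
vertex 1.706 2.506 0.045
vertex 0.622 2.818 0.627
endloop
endfacet
facet normal -0.855 0.246 0.457
outer loop
vertex 0.844 2.656 1.129
vertex 0.622 2.818 0.627
vertex 0.528 2.186 0.791
endloop
endfacet
facet normal 0.855 -0.246 -0.457
outer loop
vertex 1.706 2.506 0.045
vertex 1.612 1.874 0.209
vertex 1.413 2.192 -0.334
endloop
endfacet
facet normal -0.089 0.800 -0.594
outer loop
vertex 1.706 2.506 0.045
vertex 1.413 2.192 -0.334
vertex 0.622 2.818 0.627
endloop
endfacet
facet normal -0.087 0.800 -0.593
outer loop
vertex 0.622 2.818 0.627
vertex 1.413 2.192 -0.334
vertex 0.328 2.505 0.248
endloop
endfacet
facet normal -0.854 0.246 0.459
outer loop
vertex 0.622 2.818 0.627
vertex 0.328 2.505 0.248
vertex 0.528 2.186 0.791
endloop
endfacet
facet normal 0.855 -0.246 -0.457
outer loop
vertex 1.413 2.192 -0.334
vertex 1.612 1.874 0.209
vertex 1.27 1.639 -0.304
endloop
endfacet
facet normal -0.456 0.070 -0.887
outer loop
vertex 1.413 2.192 -0.334
vertex 1.27 1.639 -0.304
vertex 0.328 2.505 0.248
endloop
endfacet
facet normal -0.456 0.070 -0.887
outer loop
vertex 0.328 2.505 0.248
vertex 1.27 1.639 -0.304
vertex 0.185 1.951 0.278
endloop
endfacet
facet normal -0.854 0.245 0.459
outer loop
vertex 0.328 2.505 0.248
vertex 0.185 1.951 0.278
vertex 0.528 2.186 0.791
endloop
endfacet
facet normal 0.855 -0.244 -0.458
outer loop
vertex 1.27 1.639 -0.304
vertex 1.612 1.874 0.209
vertex 1.385 1.262 0.112
endloop
endfacet
facet normal -0.480 -0.712 -0.513
outer loop
vertex 1.27 1.639 -0.304
vertex 1.385 1.262 0.112
vertex 0.185 1.951 0.278
endloop
endfacet
facet normal -0.480 -0.712 -0.513
outer loop
vertex 0.185 1.951 0.278
vertex 1.385 1.262 0.112
vertex 0.3 1.574 0.694
endloop
endfacet
facet normal -0.854 0.245 0.459
outer loop
vertex 0.185 1.951 0.278
vertex 0.3 1.574 0.694
vertex 0.528 2.186 0.791
endloop
endfacet
facet normal 0.855 -0.244 -0.458
outer loop
vertex 1.385 1.262 0.112
vertex 1.612 1.874 0.209
vertex 1.671 1.346 0.601
endloop
endfacet
facet normal -0.143 -0.958 0.248
outer loop
vertex 1.385 1.262 0.112
vertex 1.671 1.346 0.601
vertex 0.3 1.574 0.694
endloop
endfacet
facet normal -0.143 -0.958 0.248
outer loop
vertex 0.3 1.574 0.694
vertex 1.671 1.346 0.601
vertex 0.586 1.658 1.183
endloop
endfacet
facet normal -0.855 0.246 0.458
outer loop
vertex 0.3 1.574 0.694
vertex 0.586 1.658 1.183
vertex 0.528 2.186 0.791
endloop
endfacet
facet normal 0.855 -0.245 -0.458
outer loop
vertex 1.671 1.346 0.601
vertex 1.612 1.874 0.209
vertex 1.913 1.828 0.795
endloop
endfacet
facet normal 0.302 -0.483 0.822
outer loop
vertex 1.671 1.346 0.601
vertex 1.913 1.828 0.795
vertex 0.586 1.658 1.183
endloop
endfacet
facet normal 0.302 -0.483 0.822
outer loop
vertex 0.586 1.658 1.183
vertex 1.913 1.828 0.795
vertex 0.828 2.14 1.377
endloop
endfacet
facet normal -0.855 0.245 0.457
outer loop
vertex 0.586 1.658 1.183
vertex 0.828 2.14 1.377
vertex 0.528 2.186 0.791
endloop
endfacet
facet normal 0.854 -0.247 -0.458
outer loop
vertex 1.913 1.828 0.795
vertex 1.612 1.874 0.209
vertex 1.929 2.344 0.547
endloop
endfacet
facet normal 0.519 0.357 0.776
outer loop
vertex 1.913 1.828 0.795
vertex 1.929 2.344 0.547
vertex 0.828 2.14 1.377
endloop
endfacet
facet normal 0.519 0.357 0.776
outer loop
vertex 0.828 2.14 1.377
vertex 1.929 2.344 0.547
vertex 0.844 2.656 1.129
endloop
endfacet
facet normal -0.855 0.246 0.457
outer loop
vertex 0.828 2.14 1.377
vertex 0.844 2.656 1.129
vertex 0.528 2.186 0.791
endloop
endfacet

endsolid


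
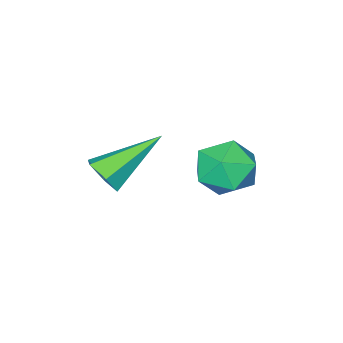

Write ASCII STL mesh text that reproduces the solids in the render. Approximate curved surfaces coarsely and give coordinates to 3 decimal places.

solid 
facet normal -0.051 0.459 0.887
outer loop
vertex -1.133 -0.909 -0.649
vertex -1.174 -1.815 -0.182
vertex -0.272 -1.373 -0.359
endloop
endfacet
facet normal 0.318 0.851 0.418
outer loop
vertex -1.133 -0.909 -0.649
vertex -0.272 -1.373 -0.359
vertex -0.321 -0.909 -1.266
endloop
endfacet
facet normal -0.107 0.984 -0.141
outer loop
vertex -1.133 -0.909 -0.649
vertex -0.321 -0.909 -1.266
vertex -1.253 -1.065 -1.649
endloop
endfacet
facet normal -0.738 0.675 -0.017
outer loop
vertex -1.133 -0.909 -0.649
vertex -1.253 -1.065 -1.649
vertex -1.78 -1.625 -0.979
endloop
endfacet
facet normal -0.703 0.351 0.618
outer loop
vertex -1.133 -0.909 -0.649
vertex -1.78 -1.625 -0.979
vertex -1.174 -1.815 -0.182
endloop
endfacet
facet normal 0.868 0.459 0.188
outer loop
vertex -0.321 -0.909 -1.266
vertex -0.272 -1.373 -0.359
vertex 0.14 -1.815 -1.181
endloop
endfacet
facet normal 0.271 -0.175 0.946
outer loop
vertex -0.272 -1.373 -0.359
vertex -1.174 -1.815 -0.182
vertex -0.387 -2.375 -0.511
endloop
endfacet
facet normal -0.784 -0.351 0.512
outer loop
vertex -1.174 -1.815 -0.182
vertex -1.78 -1.625 -0.979
vertex -1.319 -2.531 -0.894
endloop
endfacet
facet normal -0.840 0.174 -0.515
outer loop
vertex -1.78 -1.625 -0.979
vertex -1.253 -1.065 -1.649
vertex -1.368 -2.067 -1.801
endloop
endfacet
facet normal 0.181 0.675 -0.715
outer loop
vertex -1.253 -1.065 -1.649
vertex -0.321 -0.909 -1.266
vertex -0.466 -1.625 -1.978
endloop
endfacet
facet normal 0.738 -0.675 0.017
outer loop
vertex -0.507 -2.531 -1.511
vertex 0.14 -1.815 -1.181
vertex -0.387 -2.375 -0.511
endloop
endfacet
facet normal 0.107 -0.984 0.141
outer loop
vertex -0.507 -2.531 -1.511
vertex -0.387 -2.375 -0.511
vertex -1.319 -2.531 -0.894
endloop
endfacet
facet normal -0.318 -0.851 -0.418
outer loop
vertex -0.507 -2.531 -1.511
vertex -1.319 -2.531 -0.894
vertex -1.368 -2.067 -1.801
endloop
endfacet
facet normal 0.051 -0.459 -0.887
outer loop
vertex -0.507 -2.531 -1.511
vertex -1.368 -2.067 -1.801
vertex -0.466 -1.625 -1.978
endloop
endfacet
facet normal 0.703 -0.351 -0.618
outer loop
vertex -0.507 -2.531 -1.511
vertex -0.466 -1.625 -1.978
vertex 0.14 -1.815 -1.181
endloop
endfacet
facet normal 0.840 -0.174 0.515
outer loop
vertex -0.387 -2.375 -0.511
vertex 0.14 -1.815 -1.181
vertex -0.272 -1.373 -0.359
endloop
endfacet
facet normal -0.181 -0.675 0.715
outer loop
vertex -1.319 -2.531 -0.894
vertex -0.387 -2.375 -0.511
vertex -1.174 -1.815 -0.182
endloop
endfacet
facet normal -0.868 -0.459 -0.188
outer loop
vertex -1.368 -2.067 -1.801
vertex -1.319 -2.531 -0.894
vertex -1.78 -1.625 -0.979
endloop
endfacet
facet normal -0.271 0.175 -0.946
outer loop
vertex -0.466 -1.625 -1.978
vertex -1.368 -2.067 -1.801
vertex -1.253 -1.065 -1.649
endloop
endfacet
facet normal 0.784 0.351 -0.512
outer loop
vertex 0.14 -1.815 -1.181
vertex -0.466 -1.625 -1.978
vertex -0.321 -0.909 -1.266
endloop
endfacet
facet normal 0.802 -0.271 -0.532
outer loop
vertex 2.7 -3.276 0.058
vertex 2.364 -3.155 -0.51
vertex 2.721 -2.667 -0.221
endloop
endfacet
facet normal 0.353 0.380 0.855
outer loop
vertex 2.7 -3.276 0.058
vertex 2.721 -2.667 -0.221
vertex 0.736 -2.605 0.57
endloop
endfacet
facet normal 0.802 -0.272 -0.532
outer loop
vertex 2.721 -2.667 -0.221
vertex 2.364 -3.155 -0.51
vertex 2.386 -2.546 -0.788
endloop
endfacet
facet normal 0.093 0.984 0.155
outer loop
vertex 2.721 -2.667 -0.221
vertex 2.386 -2.546 -0.788
vertex 0.736 -2.605 0.57
endloop
endfacet
facet normal 0.802 -0.272 -0.532
outer loop
vertex 2.386 -2.546 -0.788
vertex 2.364 -3.155 -0.51
vertex 2.029 -3.034 -1.077
endloop
endfacet
facet normal -0.480 0.680 -0.554
outer loop
vertex 2.386 -2.546 -0.788
vertex 2.029 -3.034 -1.077
vertex 0.736 -2.605 0.57
endloop
endfacet
facet normal 0.802 -0.270 -0.532
outer loop
vertex 2.029 -3.034 -1.077
vertex 2.364 -3.155 -0.51
vertex 2.008 -3.643 -0.799
endloop
endfacet
facet normal -0.794 -0.230 -0.563
outer loop
vertex 2.029 -3.034 -1.077
vertex 2.008 -3.643 -0.799
vertex 0.736 -2.605 0.57
endloop
endfacet
facet normal 0.803 -0.271 -0.531
outer loop
vertex 2.008 -3.643 -0.799
vertex 2.364 -3.155 -0.51
vertex 2.343 -3.764 -0.231
endloop
endfacet
facet normal -0.534 -0.835 0.137
outer loop
vertex 2.008 -3.643 -0.799
vertex 2.343 -3.764 -0.231
vertex 0.736 -2.605 0.57
endloop
endfacet
facet normal 0.802 -0.271 -0.532
outer loop
vertex 2.343 -3.764 -0.231
vertex 2.364 -3.155 -0.51
vertex 2.7 -3.276 0.058
endloop
endfacet
facet normal 0.040 -0.530 0.847
outer loop
vertex 2.343 -3.764 -0.231
vertex 2.7 -3.276 0.058
vertex 0.736 -2.605 0.57
endloop
endfacet

endsolid


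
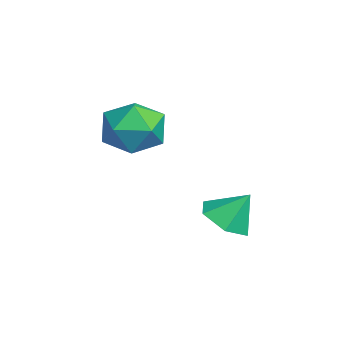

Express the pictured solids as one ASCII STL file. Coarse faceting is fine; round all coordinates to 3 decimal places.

solid 
facet normal -0.130 -0.557 -0.820
outer loop
vertex 4.153 0.169 -0.437
vertex 3.128 0.337 -0.388
vertex 3.736 0.987 -0.926
endloop
endfacet
facet normal 0.835 0.525 0.167
outer loop
vertex 4.153 0.169 -0.437
vertex 3.736 0.987 -0.926
vertex 3.312 1.123 0.768
endloop
endfacet
facet normal -0.129 -0.558 -0.820
outer loop
vertex 3.736 0.987 -0.926
vertex 3.128 0.337 -0.388
vertex 2.711 1.154 -0.878
endloop
endfacet
facet normal 0.159 0.987 -0.039
outer loop
vertex 3.736 0.987 -0.926
vertex 2.711 1.154 -0.878
vertex 3.312 1.123 0.768
endloop
endfacet
facet normal -0.131 -0.558 -0.819
outer loop
vertex 2.711 1.154 -0.878
vertex 3.128 0.337 -0.388
vertex 2.103 0.505 -0.339
endloop
endfacet
facet normal -0.604 0.761 0.235
outer loop
vertex 2.711 1.154 -0.878
vertex 2.103 0.505 -0.339
vertex 3.312 1.123 0.768
endloop
endfacet
facet normal -0.130 -0.557 -0.820
outer loop
vertex 2.103 0.505 -0.339
vertex 3.128 0.337 -0.388
vertex 2.52 -0.313 0.15
endloop
endfacet
facet normal -0.694 0.074 0.716
outer loop
vertex 2.103 0.505 -0.339
vertex 2.52 -0.313 0.15
vertex 3.312 1.123 0.768
endloop
endfacet
facet normal -0.130 -0.557 -0.820
outer loop
vertex 2.52 -0.313 0.15
vertex 3.128 0.337 -0.388
vertex 3.545 -0.48 0.101
endloop
endfacet
facet normal -0.019 -0.386 0.922
outer loop
vertex 2.52 -0.313 0.15
vertex 3.545 -0.48 0.101
vertex 3.312 1.123 0.768
endloop
endfacet
facet normal -0.131 -0.557 -0.820
outer loop
vertex 3.545 -0.48 0.101
vertex 3.128 0.337 -0.388
vertex 4.153 0.169 -0.437
endloop
endfacet
facet normal 0.745 -0.161 0.647
outer loop
vertex 3.545 -0.48 0.101
vertex 4.153 0.169 -0.437
vertex 3.312 1.123 0.768
endloop
endfacet
facet normal -0.633 0.684 0.364
outer loop
vertex 1.094 -1.832 3.125
vertex 1.084 -2.422 4.217
vertex 1.921 -1.532 4.0
endloop
endfacet
facet normal -0.208 0.969 -0.135
outer loop
vertex 1.094 -1.832 3.125
vertex 1.921 -1.532 4.0
vertex 2.277 -1.621 2.815
endloop
endfacet
facet normal -0.301 0.601 -0.740
outer loop
vertex 1.094 -1.832 3.125
vertex 2.277 -1.621 2.815
vertex 1.66 -2.566 2.299
endloop
endfacet
facet normal -0.783 0.089 -0.616
outer loop
vertex 1.094 -1.832 3.125
vertex 1.66 -2.566 2.299
vertex 0.922 -3.06 3.166
endloop
endfacet
facet normal -0.988 0.141 0.067
outer loop
vertex 1.094 -1.832 3.125
vertex 0.922 -3.06 3.166
vertex 1.084 -2.422 4.217
endloop
endfacet
facet normal 0.468 0.881 0.074
outer loop
vertex 2.277 -1.621 2.815
vertex 1.921 -1.532 4.0
vertex 2.998 -2.08 3.714
endloop
endfacet
facet normal -0.218 0.420 0.881
outer loop
vertex 1.921 -1.532 4.0
vertex 1.084 -2.422 4.217
vertex 2.26 -2.574 4.581
endloop
endfacet
facet normal -0.793 -0.459 0.401
outer loop
vertex 1.084 -2.422 4.217
vertex 0.922 -3.06 3.166
vertex 1.643 -3.519 4.065
endloop
endfacet
facet normal -0.462 -0.542 -0.702
outer loop
vertex 0.922 -3.06 3.166
vertex 1.66 -2.566 2.299
vertex 1.999 -3.608 2.88
endloop
endfacet
facet normal 0.317 0.287 -0.904
outer loop
vertex 1.66 -2.566 2.299
vertex 2.277 -1.621 2.815
vertex 2.836 -2.718 2.663
endloop
endfacet
facet normal 0.783 -0.089 0.616
outer loop
vertex 2.826 -3.308 3.755
vertex 2.998 -2.08 3.714
vertex 2.26 -2.574 4.581
endloop
endfacet
facet normal 0.301 -0.601 0.740
outer loop
vertex 2.826 -3.308 3.755
vertex 2.26 -2.574 4.581
vertex 1.643 -3.519 4.065
endloop
endfacet
facet normal 0.208 -0.969 0.135
outer loop
vertex 2.826 -3.308 3.755
vertex 1.643 -3.519 4.065
vertex 1.999 -3.608 2.88
endloop
endfacet
facet normal 0.633 -0.684 -0.364
outer loop
vertex 2.826 -3.308 3.755
vertex 1.999 -3.608 2.88
vertex 2.836 -2.718 2.663
endloop
endfacet
facet normal 0.988 -0.141 -0.067
outer loop
vertex 2.826 -3.308 3.755
vertex 2.836 -2.718 2.663
vertex 2.998 -2.08 3.714
endloop
endfacet
facet normal 0.462 0.542 0.702
outer loop
vertex 2.26 -2.574 4.581
vertex 2.998 -2.08 3.714
vertex 1.921 -1.532 4.0
endloop
endfacet
facet normal -0.317 -0.287 0.904
outer loop
vertex 1.643 -3.519 4.065
vertex 2.26 -2.574 4.581
vertex 1.084 -2.422 4.217
endloop
endfacet
facet normal -0.468 -0.881 -0.074
outer loop
vertex 1.999 -3.608 2.88
vertex 1.643 -3.519 4.065
vertex 0.922 -3.06 3.166
endloop
endfacet
facet normal 0.218 -0.420 -0.881
outer loop
vertex 2.836 -2.718 2.663
vertex 1.999 -3.608 2.88
vertex 1.66 -2.566 2.299
endloop
endfacet
facet normal 0.793 0.459 -0.401
outer loop
vertex 2.998 -2.08 3.714
vertex 2.836 -2.718 2.663
vertex 2.277 -1.621 2.815
endloop
endfacet

endsolid


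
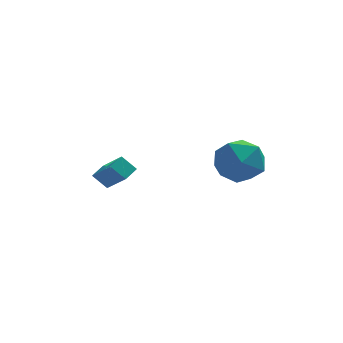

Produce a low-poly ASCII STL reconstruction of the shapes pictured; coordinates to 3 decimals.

solid 
facet normal -0.580 -0.754 -0.308
outer loop
vertex -1.71 2.296 0.213
vertex -2.346 2.517 0.869
vertex -2.496 3.357 -0.905
endloop
endfacet
facet normal 0.676 -0.235 -0.698
outer loop
vertex -2.014 3.983 -0.649
vertex -1.71 2.296 0.213
vertex -2.496 3.357 -0.905
endloop
endfacet
facet normal -0.580 -0.754 -0.308
outer loop
vertex -2.496 3.357 -0.905
vertex -2.346 2.517 0.869
vertex -3.131 3.578 -0.249
endloop
endfacet
facet normal -0.454 0.614 -0.646
outer loop
vertex -3.131 3.578 -0.249
vertex -2.014 3.983 -0.649
vertex -2.496 3.357 -0.905
endloop
endfacet
facet normal 0.454 -0.614 0.646
outer loop
vertex -1.71 2.296 0.213
vertex -1.864 3.143 1.125
vertex -2.346 2.517 0.869
endloop
endfacet
facet normal 0.677 -0.235 -0.698
outer loop
vertex -1.229 2.922 0.469
vertex -1.71 2.296 0.213
vertex -2.014 3.983 -0.649
endloop
endfacet
facet normal 0.454 -0.613 0.646
outer loop
vertex -1.229 2.922 0.469
vertex -1.864 3.143 1.125
vertex -1.71 2.296 0.213
endloop
endfacet
facet normal -0.676 0.235 0.698
outer loop
vertex -2.346 2.517 0.869
vertex -1.864 3.143 1.125
vertex -3.131 3.578 -0.249
endloop
endfacet
facet normal -0.454 0.613 -0.647
outer loop
vertex -2.65 4.204 0.007
vertex -2.014 3.983 -0.649
vertex -3.131 3.578 -0.249
endloop
endfacet
facet normal -0.677 0.234 0.698
outer loop
vertex -3.131 3.578 -0.249
vertex -1.864 3.143 1.125
vertex -2.65 4.204 0.007
endloop
endfacet
facet normal 0.580 0.754 0.308
outer loop
vertex -2.65 4.204 0.007
vertex -1.229 2.922 0.469
vertex -2.014 3.983 -0.649
endloop
endfacet
facet normal 0.580 0.754 0.308
outer loop
vertex -1.864 3.143 1.125
vertex -1.229 2.922 0.469
vertex -2.65 4.204 0.007
endloop
endfacet
facet normal -0.436 0.532 0.726
outer loop
vertex 1.83 -0.761 3.398
vertex 2.284 -1.545 4.246
vertex 2.94 -0.547 3.908
endloop
endfacet
facet normal -0.263 0.949 0.174
outer loop
vertex 1.83 -0.761 3.398
vertex 2.94 -0.547 3.908
vertex 2.772 -0.371 2.692
endloop
endfacet
facet normal -0.592 0.696 -0.406
outer loop
vertex 1.83 -0.761 3.398
vertex 2.772 -0.371 2.692
vertex 2.012 -1.26 2.277
endloop
endfacet
facet normal -0.970 0.122 -0.212
outer loop
vertex 1.83 -0.761 3.398
vertex 2.012 -1.26 2.277
vertex 1.711 -1.985 3.238
endloop
endfacet
facet normal -0.873 0.021 0.487
outer loop
vertex 1.83 -0.761 3.398
vertex 1.711 -1.985 3.238
vertex 2.284 -1.545 4.246
endloop
endfacet
facet normal 0.442 0.894 0.068
outer loop
vertex 2.772 -0.371 2.692
vertex 2.94 -0.547 3.908
vertex 3.809 -0.915 3.102
endloop
endfacet
facet normal 0.161 0.220 0.962
outer loop
vertex 2.94 -0.547 3.908
vertex 2.284 -1.545 4.246
vertex 3.508 -1.64 4.063
endloop
endfacet
facet normal -0.547 -0.608 0.576
outer loop
vertex 2.284 -1.545 4.246
vertex 1.711 -1.985 3.238
vertex 2.748 -2.529 3.648
endloop
endfacet
facet normal -0.703 -0.444 -0.555
outer loop
vertex 1.711 -1.985 3.238
vertex 2.012 -1.26 2.277
vertex 2.58 -2.353 2.432
endloop
endfacet
facet normal -0.092 0.485 -0.870
outer loop
vertex 2.012 -1.26 2.277
vertex 2.772 -0.371 2.692
vertex 3.236 -1.355 2.094
endloop
endfacet
facet normal 0.970 -0.122 0.212
outer loop
vertex 3.69 -2.139 2.942
vertex 3.809 -0.915 3.102
vertex 3.508 -1.64 4.063
endloop
endfacet
facet normal 0.592 -0.696 0.406
outer loop
vertex 3.69 -2.139 2.942
vertex 3.508 -1.64 4.063
vertex 2.748 -2.529 3.648
endloop
endfacet
facet normal 0.263 -0.949 -0.174
outer loop
vertex 3.69 -2.139 2.942
vertex 2.748 -2.529 3.648
vertex 2.58 -2.353 2.432
endloop
endfacet
facet normal 0.436 -0.532 -0.726
outer loop
vertex 3.69 -2.139 2.942
vertex 2.58 -2.353 2.432
vertex 3.236 -1.355 2.094
endloop
endfacet
facet normal 0.873 -0.021 -0.487
outer loop
vertex 3.69 -2.139 2.942
vertex 3.236 -1.355 2.094
vertex 3.809 -0.915 3.102
endloop
endfacet
facet normal 0.703 0.444 0.555
outer loop
vertex 3.508 -1.64 4.063
vertex 3.809 -0.915 3.102
vertex 2.94 -0.547 3.908
endloop
endfacet
facet normal 0.092 -0.485 0.870
outer loop
vertex 2.748 -2.529 3.648
vertex 3.508 -1.64 4.063
vertex 2.284 -1.545 4.246
endloop
endfacet
facet normal -0.442 -0.894 -0.068
outer loop
vertex 2.58 -2.353 2.432
vertex 2.748 -2.529 3.648
vertex 1.711 -1.985 3.238
endloop
endfacet
facet normal -0.161 -0.220 -0.962
outer loop
vertex 3.236 -1.355 2.094
vertex 2.58 -2.353 2.432
vertex 2.012 -1.26 2.277
endloop
endfacet
facet normal 0.547 0.608 -0.576
outer loop
vertex 3.809 -0.915 3.102
vertex 3.236 -1.355 2.094
vertex 2.772 -0.371 2.692
endloop
endfacet

endsolid


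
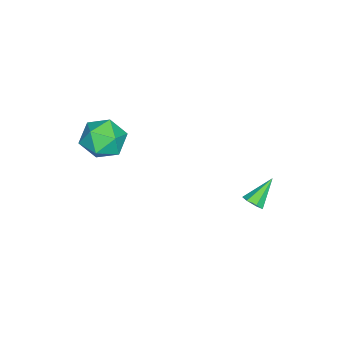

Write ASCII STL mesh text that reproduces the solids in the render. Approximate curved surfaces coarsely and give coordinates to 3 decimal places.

solid 
facet normal 0.647 -0.360 -0.672
outer loop
vertex -2.834 3.547 -2.229
vertex -3.274 3.261 -2.499
vertex -3.074 3.807 -2.599
endloop
endfacet
facet normal 0.376 0.855 0.357
outer loop
vertex -2.834 3.547 -2.229
vertex -3.074 3.807 -2.599
vertex -4.346 3.859 -1.381
endloop
endfacet
facet normal 0.646 -0.360 -0.674
outer loop
vertex -3.074 3.807 -2.599
vertex -3.274 3.261 -2.499
vertex -3.465 3.656 -2.893
endloop
endfacet
facet normal -0.189 0.953 -0.238
outer loop
vertex -3.074 3.807 -2.599
vertex -3.465 3.656 -2.893
vertex -4.346 3.859 -1.381
endloop
endfacet
facet normal 0.646 -0.360 -0.674
outer loop
vertex -3.465 3.656 -2.893
vertex -3.274 3.261 -2.499
vertex -3.712 3.207 -2.89
endloop
endfacet
facet normal -0.761 0.415 -0.499
outer loop
vertex -3.465 3.656 -2.893
vertex -3.712 3.207 -2.89
vertex -4.346 3.859 -1.381
endloop
endfacet
facet normal 0.646 -0.360 -0.673
outer loop
vertex -3.712 3.207 -2.89
vertex -3.274 3.261 -2.499
vertex -3.629 2.799 -2.592
endloop
endfacet
facet normal -0.908 -0.352 -0.229
outer loop
vertex -3.712 3.207 -2.89
vertex -3.629 2.799 -2.592
vertex -4.346 3.859 -1.381
endloop
endfacet
facet normal 0.646 -0.361 -0.673
outer loop
vertex -3.629 2.799 -2.592
vertex -3.274 3.261 -2.499
vertex -3.279 2.739 -2.224
endloop
endfacet
facet normal -0.519 -0.771 0.368
outer loop
vertex -3.629 2.799 -2.592
vertex -3.279 2.739 -2.224
vertex -4.346 3.859 -1.381
endloop
endfacet
facet normal 0.646 -0.361 -0.673
outer loop
vertex -3.279 2.739 -2.224
vertex -3.274 3.261 -2.499
vertex -2.925 3.071 -2.062
endloop
endfacet
facet normal 0.110 -0.528 0.842
outer loop
vertex -3.279 2.739 -2.224
vertex -2.925 3.071 -2.062
vertex -4.346 3.859 -1.381
endloop
endfacet
facet normal 0.647 -0.360 -0.673
outer loop
vertex -2.925 3.071 -2.062
vertex -3.274 3.261 -2.499
vertex -2.834 3.547 -2.229
endloop
endfacet
facet normal 0.510 0.196 0.837
outer loop
vertex -2.925 3.071 -2.062
vertex -2.834 3.547 -2.229
vertex -4.346 3.859 -1.381
endloop
endfacet
facet normal -0.813 0.375 0.446
outer loop
vertex -0.694 -2.786 3.815
vertex -0.05 -2.518 4.764
vertex -0.167 -1.736 3.892
endloop
endfacet
facet normal -0.855 0.448 -0.263
outer loop
vertex -0.694 -2.786 3.815
vertex -0.167 -1.736 3.892
vertex -0.162 -2.324 2.872
endloop
endfacet
facet normal -0.807 -0.203 -0.555
outer loop
vertex -0.694 -2.786 3.815
vertex -0.162 -2.324 2.872
vertex -0.04 -3.47 3.113
endloop
endfacet
facet normal -0.736 -0.677 -0.026
outer loop
vertex -0.694 -2.786 3.815
vertex -0.04 -3.47 3.113
vertex 0.029 -3.59 4.282
endloop
endfacet
facet normal -0.739 -0.321 0.592
outer loop
vertex -0.694 -2.786 3.815
vertex 0.029 -3.59 4.282
vertex -0.05 -2.518 4.764
endloop
endfacet
facet normal -0.291 0.828 -0.479
outer loop
vertex -0.162 -2.324 2.872
vertex -0.167 -1.736 3.892
vertex 0.811 -1.77 3.238
endloop
endfacet
facet normal -0.224 0.711 0.667
outer loop
vertex -0.167 -1.736 3.892
vertex -0.05 -2.518 4.764
vertex 0.88 -1.89 4.407
endloop
endfacet
facet normal -0.104 -0.414 0.904
outer loop
vertex -0.05 -2.518 4.764
vertex 0.029 -3.59 4.282
vertex 1.002 -3.036 4.648
endloop
endfacet
facet normal -0.099 -0.991 -0.096
outer loop
vertex 0.029 -3.59 4.282
vertex -0.04 -3.47 3.113
vertex 1.007 -3.624 3.628
endloop
endfacet
facet normal -0.215 -0.223 -0.951
outer loop
vertex -0.04 -3.47 3.113
vertex -0.162 -2.324 2.872
vertex 0.89 -2.842 2.756
endloop
endfacet
facet normal 0.736 0.677 0.026
outer loop
vertex 1.534 -2.574 3.705
vertex 0.811 -1.77 3.238
vertex 0.88 -1.89 4.407
endloop
endfacet
facet normal 0.807 0.203 0.555
outer loop
vertex 1.534 -2.574 3.705
vertex 0.88 -1.89 4.407
vertex 1.002 -3.036 4.648
endloop
endfacet
facet normal 0.855 -0.448 0.263
outer loop
vertex 1.534 -2.574 3.705
vertex 1.002 -3.036 4.648
vertex 1.007 -3.624 3.628
endloop
endfacet
facet normal 0.813 -0.375 -0.446
outer loop
vertex 1.534 -2.574 3.705
vertex 1.007 -3.624 3.628
vertex 0.89 -2.842 2.756
endloop
endfacet
facet normal 0.739 0.321 -0.592
outer loop
vertex 1.534 -2.574 3.705
vertex 0.89 -2.842 2.756
vertex 0.811 -1.77 3.238
endloop
endfacet
facet normal 0.099 0.991 0.096
outer loop
vertex 0.88 -1.89 4.407
vertex 0.811 -1.77 3.238
vertex -0.167 -1.736 3.892
endloop
endfacet
facet normal 0.215 0.223 0.951
outer loop
vertex 1.002 -3.036 4.648
vertex 0.88 -1.89 4.407
vertex -0.05 -2.518 4.764
endloop
endfacet
facet normal 0.291 -0.828 0.479
outer loop
vertex 1.007 -3.624 3.628
vertex 1.002 -3.036 4.648
vertex 0.029 -3.59 4.282
endloop
endfacet
facet normal 0.224 -0.711 -0.667
outer loop
vertex 0.89 -2.842 2.756
vertex 1.007 -3.624 3.628
vertex -0.04 -3.47 3.113
endloop
endfacet
facet normal 0.104 0.414 -0.904
outer loop
vertex 0.811 -1.77 3.238
vertex 0.89 -2.842 2.756
vertex -0.162 -2.324 2.872
endloop
endfacet

endsolid
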